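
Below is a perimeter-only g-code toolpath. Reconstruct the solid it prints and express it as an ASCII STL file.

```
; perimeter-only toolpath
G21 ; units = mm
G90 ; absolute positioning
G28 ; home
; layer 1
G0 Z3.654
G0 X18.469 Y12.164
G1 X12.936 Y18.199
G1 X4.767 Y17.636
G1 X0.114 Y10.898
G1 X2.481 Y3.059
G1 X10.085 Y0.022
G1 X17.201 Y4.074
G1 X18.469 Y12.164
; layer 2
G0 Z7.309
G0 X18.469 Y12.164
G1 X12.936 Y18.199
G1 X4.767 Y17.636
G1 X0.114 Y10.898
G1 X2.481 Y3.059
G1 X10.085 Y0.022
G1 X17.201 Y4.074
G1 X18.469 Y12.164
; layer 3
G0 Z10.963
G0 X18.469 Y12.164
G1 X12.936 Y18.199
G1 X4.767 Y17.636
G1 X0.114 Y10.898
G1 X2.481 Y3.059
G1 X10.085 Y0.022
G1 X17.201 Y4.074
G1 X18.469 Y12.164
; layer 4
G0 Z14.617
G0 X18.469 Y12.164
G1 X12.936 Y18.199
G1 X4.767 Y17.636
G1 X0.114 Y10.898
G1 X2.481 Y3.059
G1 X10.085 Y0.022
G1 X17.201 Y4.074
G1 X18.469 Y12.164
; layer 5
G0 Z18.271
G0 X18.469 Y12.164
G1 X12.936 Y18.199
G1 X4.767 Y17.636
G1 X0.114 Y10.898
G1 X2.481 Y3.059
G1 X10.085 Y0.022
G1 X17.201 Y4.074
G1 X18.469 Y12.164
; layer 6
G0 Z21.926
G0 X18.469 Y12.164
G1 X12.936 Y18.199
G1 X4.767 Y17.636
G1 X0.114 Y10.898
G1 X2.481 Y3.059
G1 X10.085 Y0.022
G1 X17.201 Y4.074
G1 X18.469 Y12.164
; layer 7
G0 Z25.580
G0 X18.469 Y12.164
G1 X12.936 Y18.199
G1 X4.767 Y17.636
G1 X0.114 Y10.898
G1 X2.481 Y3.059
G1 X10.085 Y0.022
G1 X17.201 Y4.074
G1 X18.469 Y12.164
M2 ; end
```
solid part
  facet normal 0.0000 0.0000 -1.0000
    outer loop
      vertex 4.767 17.636 0.000
      vertex 12.936 18.199 0.000
      vertex 18.469 12.164 0.000
    endloop
  endfacet
  facet normal 0.0000 0.0000 -1.0000
    outer loop
      vertex 0.114 10.898 0.000
      vertex 4.767 17.636 0.000
      vertex 18.469 12.164 0.000
    endloop
  endfacet
  facet normal 0.0000 0.0000 -1.0000
    outer loop
      vertex 2.481 3.059 0.000
      vertex 0.114 10.898 0.000
      vertex 18.469 12.164 0.000
    endloop
  endfacet
  facet normal 0.0000 0.0000 -1.0000
    outer loop
      vertex 10.085 0.022 0.000
      vertex 2.481 3.059 0.000
      vertex 18.469 12.164 0.000
    endloop
  endfacet
  facet normal 0.0000 0.0000 -1.0000
    outer loop
      vertex 17.201 4.074 0.000
      vertex 10.085 0.022 0.000
      vertex 18.469 12.164 0.000
    endloop
  endfacet
  facet normal 0.0000 0.0000 1.0000
    outer loop
      vertex 18.469 12.164 25.580
      vertex 12.936 18.199 25.580
      vertex 4.767 17.636 25.580
    endloop
  endfacet
  facet normal 0.0000 0.0000 1.0000
    outer loop
      vertex 18.469 12.164 25.580
      vertex 4.767 17.636 25.580
      vertex 0.114 10.898 25.580
    endloop
  endfacet
  facet normal 0.0000 0.0000 1.0000
    outer loop
      vertex 18.469 12.164 25.580
      vertex 0.114 10.898 25.580
      vertex 2.481 3.059 25.580
    endloop
  endfacet
  facet normal 0.0000 0.0000 1.0000
    outer loop
      vertex 18.469 12.164 25.580
      vertex 2.481 3.059 25.580
      vertex 10.085 0.022 25.580
    endloop
  endfacet
  facet normal 0.0000 0.0000 1.0000
    outer loop
      vertex 18.469 12.164 25.580
      vertex 10.085 0.022 25.580
      vertex 17.201 4.074 25.580
    endloop
  endfacet
  facet normal 0.7371 0.6758 0.0000
    outer loop
      vertex 18.469 12.164 0.000
      vertex 12.936 18.199 0.000
      vertex 12.936 18.199 25.580
    endloop
  endfacet
  facet normal 0.7371 0.6758 0.0000
    outer loop
      vertex 18.469 12.164 0.000
      vertex 12.936 18.199 25.580
      vertex 18.469 12.164 25.580
    endloop
  endfacet
  facet normal -0.0688 0.9976 0.0000
    outer loop
      vertex 12.936 18.199 0.000
      vertex 4.767 17.636 0.000
      vertex 4.767 17.636 25.580
    endloop
  endfacet
  facet normal -0.0688 0.9976 0.0000
    outer loop
      vertex 12.936 18.199 0.000
      vertex 4.767 17.636 25.580
      vertex 12.936 18.199 25.580
    endloop
  endfacet
  facet normal -0.8229 0.5682 0.0000
    outer loop
      vertex 4.767 17.636 0.000
      vertex 0.114 10.898 0.000
      vertex 0.114 10.898 25.580
    endloop
  endfacet
  facet normal -0.8229 0.5682 0.0000
    outer loop
      vertex 4.767 17.636 0.000
      vertex 0.114 10.898 25.580
      vertex 4.767 17.636 25.580
    endloop
  endfacet
  facet normal -0.9573 -0.2891 0.0000
    outer loop
      vertex 0.114 10.898 0.000
      vertex 2.481 3.059 0.000
      vertex 2.481 3.059 25.580
    endloop
  endfacet
  facet normal -0.9573 -0.2891 0.0000
    outer loop
      vertex 0.114 10.898 0.000
      vertex 2.481 3.059 25.580
      vertex 0.114 10.898 25.580
    endloop
  endfacet
  facet normal -0.3709 -0.9287 0.0000
    outer loop
      vertex 2.481 3.059 0.000
      vertex 10.085 0.022 0.000
      vertex 10.085 0.022 25.580
    endloop
  endfacet
  facet normal -0.3709 -0.9287 0.0000
    outer loop
      vertex 2.481 3.059 0.000
      vertex 10.085 0.022 25.580
      vertex 2.481 3.059 25.580
    endloop
  endfacet
  facet normal 0.4948 -0.8690 0.0000
    outer loop
      vertex 10.085 0.022 0.000
      vertex 17.201 4.074 0.000
      vertex 17.201 4.074 25.580
    endloop
  endfacet
  facet normal 0.4948 -0.8690 0.0000
    outer loop
      vertex 10.085 0.022 0.000
      vertex 17.201 4.074 25.580
      vertex 10.085 0.022 25.580
    endloop
  endfacet
  facet normal 0.9879 -0.1548 0.0000
    outer loop
      vertex 17.201 4.074 0.000
      vertex 18.469 12.164 0.000
      vertex 18.469 12.164 25.580
    endloop
  endfacet
  facet normal 0.9879 -0.1548 0.0000
    outer loop
      vertex 17.201 4.074 0.000
      vertex 18.469 12.164 25.580
      vertex 17.201 4.074 25.580
    endloop
  endfacet
endsolid part

The G0 Z moves step by Δz≈3.654 mm. Every layer's G1 loop is the same polygon, so the solid is a straight extrusion of it from z=0 to z≈25.6. Closing with flat bottom and top caps and triangulating gives 24 facets — a regular 7-sided prism (a cylinder approximated with 7 flat sides), circumscribed radius ≈ 9.44 mm, height ≈ 25.6 mm.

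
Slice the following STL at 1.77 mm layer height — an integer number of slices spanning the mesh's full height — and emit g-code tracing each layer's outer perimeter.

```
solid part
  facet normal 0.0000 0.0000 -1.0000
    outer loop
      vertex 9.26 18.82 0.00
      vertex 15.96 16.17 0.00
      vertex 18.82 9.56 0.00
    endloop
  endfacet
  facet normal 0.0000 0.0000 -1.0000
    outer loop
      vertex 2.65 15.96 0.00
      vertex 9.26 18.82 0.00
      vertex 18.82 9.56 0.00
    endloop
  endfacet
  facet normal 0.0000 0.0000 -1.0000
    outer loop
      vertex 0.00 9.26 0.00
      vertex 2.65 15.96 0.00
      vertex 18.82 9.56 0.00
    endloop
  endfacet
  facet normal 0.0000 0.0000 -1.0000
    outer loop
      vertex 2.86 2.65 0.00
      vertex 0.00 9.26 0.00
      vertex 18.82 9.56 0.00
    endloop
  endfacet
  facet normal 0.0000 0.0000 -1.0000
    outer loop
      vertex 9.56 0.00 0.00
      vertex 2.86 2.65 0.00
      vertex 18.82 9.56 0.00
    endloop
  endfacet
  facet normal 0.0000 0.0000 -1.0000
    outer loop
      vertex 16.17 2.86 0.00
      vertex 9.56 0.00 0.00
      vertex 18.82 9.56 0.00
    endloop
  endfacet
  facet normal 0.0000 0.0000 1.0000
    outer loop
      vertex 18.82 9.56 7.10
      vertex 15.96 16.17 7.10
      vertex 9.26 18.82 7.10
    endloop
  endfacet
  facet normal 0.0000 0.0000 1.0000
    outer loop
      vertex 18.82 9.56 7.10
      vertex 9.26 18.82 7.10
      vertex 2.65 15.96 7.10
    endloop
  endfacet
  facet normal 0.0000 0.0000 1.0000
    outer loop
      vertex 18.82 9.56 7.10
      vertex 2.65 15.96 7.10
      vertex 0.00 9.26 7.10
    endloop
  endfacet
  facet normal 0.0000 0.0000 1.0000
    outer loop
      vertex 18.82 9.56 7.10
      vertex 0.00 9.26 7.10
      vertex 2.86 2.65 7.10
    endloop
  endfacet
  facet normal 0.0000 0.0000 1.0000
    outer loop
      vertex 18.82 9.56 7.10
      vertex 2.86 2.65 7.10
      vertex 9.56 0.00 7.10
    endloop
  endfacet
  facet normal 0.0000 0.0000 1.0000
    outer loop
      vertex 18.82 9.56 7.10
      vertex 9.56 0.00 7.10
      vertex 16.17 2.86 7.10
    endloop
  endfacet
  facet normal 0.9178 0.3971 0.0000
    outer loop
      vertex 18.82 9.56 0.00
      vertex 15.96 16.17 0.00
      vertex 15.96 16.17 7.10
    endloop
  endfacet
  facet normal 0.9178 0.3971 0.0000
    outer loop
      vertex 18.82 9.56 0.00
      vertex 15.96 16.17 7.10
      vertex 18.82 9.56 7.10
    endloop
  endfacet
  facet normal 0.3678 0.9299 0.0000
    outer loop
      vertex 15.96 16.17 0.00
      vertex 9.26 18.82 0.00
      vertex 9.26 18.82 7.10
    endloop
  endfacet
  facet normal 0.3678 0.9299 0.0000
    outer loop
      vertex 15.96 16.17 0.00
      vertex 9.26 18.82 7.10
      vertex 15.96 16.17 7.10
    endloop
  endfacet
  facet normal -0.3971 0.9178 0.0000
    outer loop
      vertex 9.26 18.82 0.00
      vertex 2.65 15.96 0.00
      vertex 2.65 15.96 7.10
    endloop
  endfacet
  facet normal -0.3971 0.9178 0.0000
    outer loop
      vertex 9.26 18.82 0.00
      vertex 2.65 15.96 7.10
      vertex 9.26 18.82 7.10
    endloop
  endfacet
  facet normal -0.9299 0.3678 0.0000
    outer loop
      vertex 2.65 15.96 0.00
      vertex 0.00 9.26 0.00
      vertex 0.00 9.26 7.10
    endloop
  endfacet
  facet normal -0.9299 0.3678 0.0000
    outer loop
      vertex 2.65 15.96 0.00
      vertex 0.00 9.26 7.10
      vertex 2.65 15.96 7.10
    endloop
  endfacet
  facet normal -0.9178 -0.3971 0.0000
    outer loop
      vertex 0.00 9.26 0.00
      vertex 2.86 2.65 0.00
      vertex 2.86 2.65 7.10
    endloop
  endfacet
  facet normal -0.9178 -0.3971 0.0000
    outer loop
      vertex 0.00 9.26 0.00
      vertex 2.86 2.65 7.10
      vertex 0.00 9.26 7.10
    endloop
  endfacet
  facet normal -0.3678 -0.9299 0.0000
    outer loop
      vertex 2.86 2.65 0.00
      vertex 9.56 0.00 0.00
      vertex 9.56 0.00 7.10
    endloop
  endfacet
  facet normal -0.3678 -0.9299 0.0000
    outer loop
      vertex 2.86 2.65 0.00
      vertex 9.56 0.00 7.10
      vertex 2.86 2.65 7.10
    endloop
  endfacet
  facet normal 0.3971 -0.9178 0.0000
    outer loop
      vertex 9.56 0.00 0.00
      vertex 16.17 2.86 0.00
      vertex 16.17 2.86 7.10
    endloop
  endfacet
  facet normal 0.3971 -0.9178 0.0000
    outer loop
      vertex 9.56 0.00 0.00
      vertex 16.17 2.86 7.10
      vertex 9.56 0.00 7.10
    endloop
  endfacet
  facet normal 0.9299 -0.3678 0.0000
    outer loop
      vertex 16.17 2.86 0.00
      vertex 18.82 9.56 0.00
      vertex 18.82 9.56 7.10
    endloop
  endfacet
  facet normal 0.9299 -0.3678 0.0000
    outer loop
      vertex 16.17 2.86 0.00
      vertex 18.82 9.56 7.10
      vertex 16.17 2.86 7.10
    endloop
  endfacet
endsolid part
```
; perimeter-only toolpath
G21 ; units = mm
G90 ; absolute positioning
G28 ; home
; layer 1
G0 Z1.77
G0 X18.82 Y9.56
G1 X15.96 Y16.17
G1 X9.26 Y18.82
G1 X2.65 Y15.96
G1 X0.00 Y9.26
G1 X2.86 Y2.65
G1 X9.56 Y0.00
G1 X16.17 Y2.86
G1 X18.82 Y9.56
; layer 2
G0 Z3.55
G0 X18.82 Y9.56
G1 X15.96 Y16.17
G1 X9.26 Y18.82
G1 X2.65 Y15.96
G1 X0.00 Y9.26
G1 X2.86 Y2.65
G1 X9.56 Y0.00
G1 X16.17 Y2.86
G1 X18.82 Y9.56
; layer 3
G0 Z5.32
G0 X18.82 Y9.56
G1 X15.96 Y16.17
G1 X9.26 Y18.82
G1 X2.65 Y15.96
G1 X0.00 Y9.26
G1 X2.86 Y2.65
G1 X9.56 Y0.00
G1 X16.17 Y2.86
G1 X18.82 Y9.56
; layer 4
G0 Z7.10
G0 X18.82 Y9.56
G1 X15.96 Y16.17
G1 X9.26 Y18.82
G1 X2.65 Y15.96
G1 X0.00 Y9.26
G1 X2.86 Y2.65
G1 X9.56 Y0.00
G1 X16.17 Y2.86
G1 X18.82 Y9.56
M2 ; end

The solid is a regular 8-sided prism (a cylinder approximated with 8 flat sides), circumscribed radius ≈ 9.41 mm, height ≈ 7.1 mm. Slicing at Δz = 1.77 mm — 4 equal slices spanning the solid's height, so layer i sits at z = i·h/4 — gives 4 non-empty perimeters. Each is a 8-segment closed polygon; G0 lifts to the layer z and rapids to the start vertex, then G1 traces the edges.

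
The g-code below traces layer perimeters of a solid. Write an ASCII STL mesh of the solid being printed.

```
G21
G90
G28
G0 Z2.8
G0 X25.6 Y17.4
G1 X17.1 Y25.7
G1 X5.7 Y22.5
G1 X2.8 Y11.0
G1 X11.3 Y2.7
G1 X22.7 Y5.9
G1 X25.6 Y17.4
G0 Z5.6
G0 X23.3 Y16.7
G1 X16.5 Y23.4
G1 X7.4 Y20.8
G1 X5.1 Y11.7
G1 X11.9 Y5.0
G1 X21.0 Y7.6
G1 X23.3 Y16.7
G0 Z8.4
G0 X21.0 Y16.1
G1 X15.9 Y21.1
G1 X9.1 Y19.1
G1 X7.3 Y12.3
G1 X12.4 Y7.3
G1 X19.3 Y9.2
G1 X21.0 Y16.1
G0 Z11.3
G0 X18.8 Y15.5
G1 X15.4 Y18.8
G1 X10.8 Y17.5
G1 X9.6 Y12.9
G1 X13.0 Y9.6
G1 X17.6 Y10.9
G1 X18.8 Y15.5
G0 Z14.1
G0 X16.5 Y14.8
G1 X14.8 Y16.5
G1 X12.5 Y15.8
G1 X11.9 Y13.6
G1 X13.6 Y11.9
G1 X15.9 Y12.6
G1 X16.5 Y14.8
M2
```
solid part
  facet normal 0.0000 0.0000 -1.0000
    outer loop
      vertex 4.0 24.1 0.0
      vertex 17.7 28.0 0.0
      vertex 27.9 18.0 0.0
    endloop
  endfacet
  facet normal 0.0000 0.0000 -1.0000
    outer loop
      vertex 0.5 10.4 0.0
      vertex 4.0 24.1 0.0
      vertex 27.9 18.0 0.0
    endloop
  endfacet
  facet normal 0.0000 0.0000 -1.0000
    outer loop
      vertex 10.7 0.4 0.0
      vertex 0.5 10.4 0.0
      vertex 27.9 18.0 0.0
    endloop
  endfacet
  facet normal 0.0000 0.0000 -1.0000
    outer loop
      vertex 24.4 4.3 0.0
      vertex 10.7 0.4 0.0
      vertex 27.9 18.0 0.0
    endloop
  endfacet
  facet normal 0.5660 0.5773 0.5886
    outer loop
      vertex 27.9 18.0 0.0
      vertex 17.7 28.0 0.0
      vertex 14.2 14.2 16.9
    endloop
  endfacet
  facet normal -0.2213 0.7773 0.5889
    outer loop
      vertex 17.7 28.0 0.0
      vertex 4.0 24.1 0.0
      vertex 14.2 14.2 16.9
    endloop
  endfacet
  facet normal -0.7826 0.1999 0.5895
    outer loop
      vertex 4.0 24.1 0.0
      vertex 0.5 10.4 0.0
      vertex 14.2 14.2 16.9
    endloop
  endfacet
  facet normal -0.5660 -0.5773 0.5886
    outer loop
      vertex 0.5 10.4 0.0
      vertex 10.7 0.4 0.0
      vertex 14.2 14.2 16.9
    endloop
  endfacet
  facet normal 0.2213 -0.7773 0.5889
    outer loop
      vertex 10.7 0.4 0.0
      vertex 24.4 4.3 0.0
      vertex 14.2 14.2 16.9
    endloop
  endfacet
  facet normal 0.7826 -0.1999 0.5895
    outer loop
      vertex 24.4 4.3 0.0
      vertex 27.9 18.0 0.0
      vertex 14.2 14.2 16.9
    endloop
  endfacet
endsolid part

The G0 Z moves step by Δz≈2.8 mm. The G1 loops shrink linearly with z, so the solid tapers from its base footprint up to z≈16.9. Closing with a flat bottom cap and the tapered top and triangulating gives 10 facets — a regular 6-sided pyramid, base circumscribed radius ≈ 14.2 mm, apex at z ≈ 16.9 mm.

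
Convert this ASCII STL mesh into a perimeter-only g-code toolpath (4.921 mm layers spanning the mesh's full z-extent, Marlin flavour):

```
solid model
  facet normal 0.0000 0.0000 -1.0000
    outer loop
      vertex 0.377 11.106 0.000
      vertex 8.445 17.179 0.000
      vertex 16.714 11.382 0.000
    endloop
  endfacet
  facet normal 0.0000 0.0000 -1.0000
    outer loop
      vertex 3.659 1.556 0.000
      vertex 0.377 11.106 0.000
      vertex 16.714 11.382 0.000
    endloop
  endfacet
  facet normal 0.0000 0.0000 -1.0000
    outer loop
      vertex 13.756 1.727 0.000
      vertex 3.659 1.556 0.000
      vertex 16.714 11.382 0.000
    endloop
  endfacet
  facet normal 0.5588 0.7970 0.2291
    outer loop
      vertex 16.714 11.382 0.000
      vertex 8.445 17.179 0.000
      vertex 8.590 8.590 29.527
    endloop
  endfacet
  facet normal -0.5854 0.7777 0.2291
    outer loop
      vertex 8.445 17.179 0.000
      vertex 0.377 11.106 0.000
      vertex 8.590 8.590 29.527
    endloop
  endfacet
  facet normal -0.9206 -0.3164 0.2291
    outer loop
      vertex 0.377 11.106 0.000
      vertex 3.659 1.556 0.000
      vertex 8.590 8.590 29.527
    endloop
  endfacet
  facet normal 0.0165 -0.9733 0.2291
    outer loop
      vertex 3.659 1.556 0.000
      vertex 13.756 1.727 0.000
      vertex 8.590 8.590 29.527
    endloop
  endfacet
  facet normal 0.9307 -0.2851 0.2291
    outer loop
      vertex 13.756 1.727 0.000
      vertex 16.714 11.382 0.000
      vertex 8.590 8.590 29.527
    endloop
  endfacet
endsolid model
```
; perimeter-only toolpath
G21 ; units = mm
G90 ; absolute positioning
G28 ; home
; layer 1
G0 Z4.921
G0 X15.360 Y10.917
G1 X8.469 Y15.747
G1 X1.746 Y10.687
G1 X4.481 Y2.728
G1 X12.895 Y2.871
G1 X15.360 Y10.917
; layer 2
G0 Z9.842
G0 X14.006 Y10.451
G1 X8.493 Y14.316
G1 X3.115 Y10.267
G1 X5.303 Y3.901
G1 X12.034 Y4.015
G1 X14.006 Y10.451
; layer 3
G0 Z14.764
G0 X12.652 Y9.986
G1 X8.518 Y12.884
G1 X4.484 Y9.848
G1 X6.124 Y5.073
G1 X11.173 Y5.159
G1 X12.652 Y9.986
; layer 4
G0 Z19.685
G0 X11.298 Y9.521
G1 X8.542 Y11.453
G1 X5.852 Y9.429
G1 X6.946 Y6.245
G1 X10.312 Y6.302
G1 X11.298 Y9.521
; layer 5
G0 Z24.606
G0 X9.944 Y9.055
G1 X8.566 Y10.021
G1 X7.221 Y9.009
G1 X7.768 Y7.418
G1 X9.451 Y7.446
G1 X9.944 Y9.055
M2 ; end

The solid is a regular 5-sided pyramid, base circumscribed radius ≈ 8.59 mm, apex at z ≈ 29.5 mm. Slicing at Δz = 4.921 mm — 6 equal slices spanning the solid's height, so layer i sits at z = i·h/6 — gives 5 non-empty perimeters. Each is a 5-segment closed polygon; G0 lifts to the layer z and rapids to the start vertex, then G1 traces the edges. The cross-section shrinks linearly with z (the slice at the apex is degenerate and omitted).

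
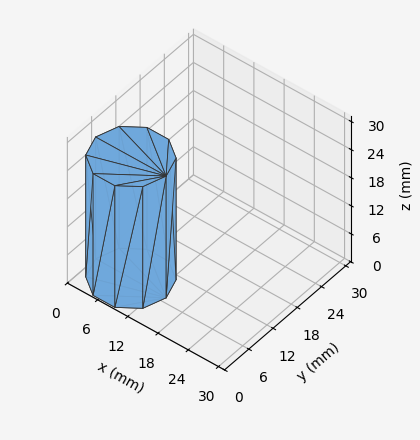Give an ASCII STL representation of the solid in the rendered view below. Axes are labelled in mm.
Reading the render: the shape is a regular 10-sided prism (a cylinder approximated with 10 flat sides), circumscribed radius ≈ 7 mm, height ≈ 26 mm (dimensions read to the nearest mm from the axis ticks). For the STL, each face is triangulated and given an outward normal.

solid part
  facet normal 0.0000 0.0000 -1.0000
    outer loop
      vertex 9.163 13.657 0.000
      vertex 12.663 11.114 0.000
      vertex 14.000 7.000 0.000
    endloop
  endfacet
  facet normal 0.0000 0.0000 -1.0000
    outer loop
      vertex 4.837 13.657 0.000
      vertex 9.163 13.657 0.000
      vertex 14.000 7.000 0.000
    endloop
  endfacet
  facet normal 0.0000 0.0000 -1.0000
    outer loop
      vertex 1.337 11.114 0.000
      vertex 4.837 13.657 0.000
      vertex 14.000 7.000 0.000
    endloop
  endfacet
  facet normal 0.0000 0.0000 -1.0000
    outer loop
      vertex 0.000 7.000 0.000
      vertex 1.337 11.114 0.000
      vertex 14.000 7.000 0.000
    endloop
  endfacet
  facet normal 0.0000 0.0000 -1.0000
    outer loop
      vertex 1.337 2.886 0.000
      vertex 0.000 7.000 0.000
      vertex 14.000 7.000 0.000
    endloop
  endfacet
  facet normal 0.0000 0.0000 -1.0000
    outer loop
      vertex 4.837 0.343 0.000
      vertex 1.337 2.886 0.000
      vertex 14.000 7.000 0.000
    endloop
  endfacet
  facet normal 0.0000 0.0000 -1.0000
    outer loop
      vertex 9.163 0.343 0.000
      vertex 4.837 0.343 0.000
      vertex 14.000 7.000 0.000
    endloop
  endfacet
  facet normal 0.0000 0.0000 -1.0000
    outer loop
      vertex 12.663 2.886 0.000
      vertex 9.163 0.343 0.000
      vertex 14.000 7.000 0.000
    endloop
  endfacet
  facet normal 0.0000 0.0000 1.0000
    outer loop
      vertex 14.000 7.000 26.000
      vertex 12.663 11.114 26.000
      vertex 9.163 13.657 26.000
    endloop
  endfacet
  facet normal 0.0000 0.0000 1.0000
    outer loop
      vertex 14.000 7.000 26.000
      vertex 9.163 13.657 26.000
      vertex 4.837 13.657 26.000
    endloop
  endfacet
  facet normal 0.0000 0.0000 1.0000
    outer loop
      vertex 14.000 7.000 26.000
      vertex 4.837 13.657 26.000
      vertex 1.337 11.114 26.000
    endloop
  endfacet
  facet normal 0.0000 0.0000 1.0000
    outer loop
      vertex 14.000 7.000 26.000
      vertex 1.337 11.114 26.000
      vertex 0.000 7.000 26.000
    endloop
  endfacet
  facet normal 0.0000 0.0000 1.0000
    outer loop
      vertex 14.000 7.000 26.000
      vertex 0.000 7.000 26.000
      vertex 1.337 2.886 26.000
    endloop
  endfacet
  facet normal 0.0000 0.0000 1.0000
    outer loop
      vertex 14.000 7.000 26.000
      vertex 1.337 2.886 26.000
      vertex 4.837 0.343 26.000
    endloop
  endfacet
  facet normal 0.0000 0.0000 1.0000
    outer loop
      vertex 14.000 7.000 26.000
      vertex 4.837 0.343 26.000
      vertex 9.163 0.343 26.000
    endloop
  endfacet
  facet normal 0.0000 0.0000 1.0000
    outer loop
      vertex 14.000 7.000 26.000
      vertex 9.163 0.343 26.000
      vertex 12.663 2.886 26.000
    endloop
  endfacet
  facet normal 0.9510 0.3091 0.0000
    outer loop
      vertex 14.000 7.000 0.000
      vertex 12.663 11.114 0.000
      vertex 12.663 11.114 26.000
    endloop
  endfacet
  facet normal 0.9510 0.3091 0.0000
    outer loop
      vertex 14.000 7.000 0.000
      vertex 12.663 11.114 26.000
      vertex 14.000 7.000 26.000
    endloop
  endfacet
  facet normal 0.5878 0.8090 0.0000
    outer loop
      vertex 12.663 11.114 0.000
      vertex 9.163 13.657 0.000
      vertex 9.163 13.657 26.000
    endloop
  endfacet
  facet normal 0.5878 0.8090 0.0000
    outer loop
      vertex 12.663 11.114 0.000
      vertex 9.163 13.657 26.000
      vertex 12.663 11.114 26.000
    endloop
  endfacet
  facet normal 0.0000 1.0000 0.0000
    outer loop
      vertex 9.163 13.657 0.000
      vertex 4.837 13.657 0.000
      vertex 4.837 13.657 26.000
    endloop
  endfacet
  facet normal 0.0000 1.0000 0.0000
    outer loop
      vertex 9.163 13.657 0.000
      vertex 4.837 13.657 26.000
      vertex 9.163 13.657 26.000
    endloop
  endfacet
  facet normal -0.5878 0.8090 0.0000
    outer loop
      vertex 4.837 13.657 0.000
      vertex 1.337 11.114 0.000
      vertex 1.337 11.114 26.000
    endloop
  endfacet
  facet normal -0.5878 0.8090 0.0000
    outer loop
      vertex 4.837 13.657 0.000
      vertex 1.337 11.114 26.000
      vertex 4.837 13.657 26.000
    endloop
  endfacet
  facet normal -0.9510 0.3091 0.0000
    outer loop
      vertex 1.337 11.114 0.000
      vertex 0.000 7.000 0.000
      vertex 0.000 7.000 26.000
    endloop
  endfacet
  facet normal -0.9510 0.3091 0.0000
    outer loop
      vertex 1.337 11.114 0.000
      vertex 0.000 7.000 26.000
      vertex 1.337 11.114 26.000
    endloop
  endfacet
  facet normal -0.9510 -0.3091 0.0000
    outer loop
      vertex 0.000 7.000 0.000
      vertex 1.337 2.886 0.000
      vertex 1.337 2.886 26.000
    endloop
  endfacet
  facet normal -0.9510 -0.3091 0.0000
    outer loop
      vertex 0.000 7.000 0.000
      vertex 1.337 2.886 26.000
      vertex 0.000 7.000 26.000
    endloop
  endfacet
  facet normal -0.5878 -0.8090 0.0000
    outer loop
      vertex 1.337 2.886 0.000
      vertex 4.837 0.343 0.000
      vertex 4.837 0.343 26.000
    endloop
  endfacet
  facet normal -0.5878 -0.8090 0.0000
    outer loop
      vertex 1.337 2.886 0.000
      vertex 4.837 0.343 26.000
      vertex 1.337 2.886 26.000
    endloop
  endfacet
  facet normal 0.0000 -1.0000 0.0000
    outer loop
      vertex 4.837 0.343 0.000
      vertex 9.163 0.343 0.000
      vertex 9.163 0.343 26.000
    endloop
  endfacet
  facet normal 0.0000 -1.0000 0.0000
    outer loop
      vertex 4.837 0.343 0.000
      vertex 9.163 0.343 26.000
      vertex 4.837 0.343 26.000
    endloop
  endfacet
  facet normal 0.5878 -0.8090 0.0000
    outer loop
      vertex 9.163 0.343 0.000
      vertex 12.663 2.886 0.000
      vertex 12.663 2.886 26.000
    endloop
  endfacet
  facet normal 0.5878 -0.8090 0.0000
    outer loop
      vertex 9.163 0.343 0.000
      vertex 12.663 2.886 26.000
      vertex 9.163 0.343 26.000
    endloop
  endfacet
  facet normal 0.9510 -0.3091 0.0000
    outer loop
      vertex 12.663 2.886 0.000
      vertex 14.000 7.000 0.000
      vertex 14.000 7.000 26.000
    endloop
  endfacet
  facet normal 0.9510 -0.3091 0.0000
    outer loop
      vertex 12.663 2.886 0.000
      vertex 14.000 7.000 26.000
      vertex 12.663 2.886 26.000
    endloop
  endfacet
endsolid part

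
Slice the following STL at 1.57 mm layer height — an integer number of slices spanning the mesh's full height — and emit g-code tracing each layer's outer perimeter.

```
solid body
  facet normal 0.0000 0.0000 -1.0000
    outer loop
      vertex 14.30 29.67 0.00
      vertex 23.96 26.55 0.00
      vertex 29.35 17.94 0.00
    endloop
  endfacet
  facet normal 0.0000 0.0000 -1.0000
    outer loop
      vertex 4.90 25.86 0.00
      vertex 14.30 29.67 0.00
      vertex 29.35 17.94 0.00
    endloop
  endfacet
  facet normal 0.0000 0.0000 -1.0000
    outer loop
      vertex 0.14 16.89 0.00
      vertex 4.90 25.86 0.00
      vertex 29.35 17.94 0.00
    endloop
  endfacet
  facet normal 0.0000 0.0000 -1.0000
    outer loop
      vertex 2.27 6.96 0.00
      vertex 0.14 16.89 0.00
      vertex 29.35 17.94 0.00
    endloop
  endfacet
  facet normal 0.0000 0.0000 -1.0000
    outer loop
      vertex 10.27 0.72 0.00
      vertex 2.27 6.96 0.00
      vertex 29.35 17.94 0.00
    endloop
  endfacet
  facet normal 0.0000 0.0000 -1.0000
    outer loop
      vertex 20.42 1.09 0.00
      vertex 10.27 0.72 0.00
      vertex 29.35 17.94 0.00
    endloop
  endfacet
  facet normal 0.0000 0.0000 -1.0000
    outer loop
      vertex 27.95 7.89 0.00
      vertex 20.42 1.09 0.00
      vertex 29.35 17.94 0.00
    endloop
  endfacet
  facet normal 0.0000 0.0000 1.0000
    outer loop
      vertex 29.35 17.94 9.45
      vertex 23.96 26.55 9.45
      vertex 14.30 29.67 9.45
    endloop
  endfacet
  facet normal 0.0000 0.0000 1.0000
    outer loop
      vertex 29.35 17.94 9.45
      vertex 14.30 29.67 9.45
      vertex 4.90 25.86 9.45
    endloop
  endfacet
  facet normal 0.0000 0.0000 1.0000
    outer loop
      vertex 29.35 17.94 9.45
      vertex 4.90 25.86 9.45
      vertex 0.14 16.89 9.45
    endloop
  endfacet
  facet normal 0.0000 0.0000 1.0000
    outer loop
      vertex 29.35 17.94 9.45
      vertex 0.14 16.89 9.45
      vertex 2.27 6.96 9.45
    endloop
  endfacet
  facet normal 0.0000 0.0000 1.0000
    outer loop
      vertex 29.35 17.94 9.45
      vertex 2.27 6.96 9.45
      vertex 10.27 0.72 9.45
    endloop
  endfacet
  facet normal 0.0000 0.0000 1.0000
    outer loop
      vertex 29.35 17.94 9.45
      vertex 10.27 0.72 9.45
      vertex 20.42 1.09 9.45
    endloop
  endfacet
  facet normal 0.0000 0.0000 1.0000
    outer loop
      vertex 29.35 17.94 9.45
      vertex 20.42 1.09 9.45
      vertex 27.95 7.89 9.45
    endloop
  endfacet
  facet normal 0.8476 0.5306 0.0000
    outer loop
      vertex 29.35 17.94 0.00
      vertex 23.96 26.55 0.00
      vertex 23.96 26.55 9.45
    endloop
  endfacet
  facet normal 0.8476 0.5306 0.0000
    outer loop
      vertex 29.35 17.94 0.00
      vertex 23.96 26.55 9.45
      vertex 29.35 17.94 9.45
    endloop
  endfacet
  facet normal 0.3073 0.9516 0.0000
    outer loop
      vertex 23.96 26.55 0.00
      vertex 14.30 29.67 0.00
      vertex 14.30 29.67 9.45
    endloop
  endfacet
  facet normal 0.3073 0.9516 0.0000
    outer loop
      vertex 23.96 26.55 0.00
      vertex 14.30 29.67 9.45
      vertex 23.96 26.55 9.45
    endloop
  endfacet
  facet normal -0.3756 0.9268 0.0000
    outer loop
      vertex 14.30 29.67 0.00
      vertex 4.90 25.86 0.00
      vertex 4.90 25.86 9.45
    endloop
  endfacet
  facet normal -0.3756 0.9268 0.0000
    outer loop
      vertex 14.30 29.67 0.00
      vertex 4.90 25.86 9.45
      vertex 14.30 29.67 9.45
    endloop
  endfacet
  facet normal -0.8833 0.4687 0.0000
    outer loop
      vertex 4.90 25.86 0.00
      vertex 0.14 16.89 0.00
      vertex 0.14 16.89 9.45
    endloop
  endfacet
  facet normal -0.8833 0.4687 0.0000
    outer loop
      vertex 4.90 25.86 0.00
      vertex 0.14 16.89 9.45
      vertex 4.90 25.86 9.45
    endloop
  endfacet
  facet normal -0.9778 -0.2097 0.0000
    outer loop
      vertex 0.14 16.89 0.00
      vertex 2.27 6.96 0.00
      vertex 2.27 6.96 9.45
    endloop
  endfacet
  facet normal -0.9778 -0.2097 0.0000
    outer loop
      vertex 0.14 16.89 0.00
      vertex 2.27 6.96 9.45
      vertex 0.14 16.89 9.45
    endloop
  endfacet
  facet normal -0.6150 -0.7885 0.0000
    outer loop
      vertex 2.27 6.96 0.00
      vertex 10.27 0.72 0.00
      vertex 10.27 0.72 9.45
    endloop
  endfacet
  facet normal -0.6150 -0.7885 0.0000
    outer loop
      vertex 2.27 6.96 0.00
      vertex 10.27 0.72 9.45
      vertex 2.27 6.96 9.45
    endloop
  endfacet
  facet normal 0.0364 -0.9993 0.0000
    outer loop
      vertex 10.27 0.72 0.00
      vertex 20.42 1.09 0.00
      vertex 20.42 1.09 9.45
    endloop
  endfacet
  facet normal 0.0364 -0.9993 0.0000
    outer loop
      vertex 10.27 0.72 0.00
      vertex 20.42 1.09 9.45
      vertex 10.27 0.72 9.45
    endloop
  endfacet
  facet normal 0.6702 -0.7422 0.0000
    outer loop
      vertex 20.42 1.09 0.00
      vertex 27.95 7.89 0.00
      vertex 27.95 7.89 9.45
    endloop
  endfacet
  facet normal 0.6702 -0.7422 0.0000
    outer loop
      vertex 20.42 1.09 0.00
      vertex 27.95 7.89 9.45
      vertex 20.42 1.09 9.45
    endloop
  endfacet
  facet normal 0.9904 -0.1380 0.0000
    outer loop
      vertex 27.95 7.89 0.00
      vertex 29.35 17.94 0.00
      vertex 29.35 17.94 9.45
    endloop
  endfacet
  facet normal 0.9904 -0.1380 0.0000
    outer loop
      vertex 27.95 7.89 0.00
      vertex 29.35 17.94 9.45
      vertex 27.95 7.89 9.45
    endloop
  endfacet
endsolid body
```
; perimeter-only toolpath
G21 ; units = mm
G90 ; absolute positioning
G28 ; home
; layer 1
G0 Z1.57
G0 X29.35 Y17.94
G1 X23.96 Y26.55
G1 X14.30 Y29.67
G1 X4.90 Y25.86
G1 X0.14 Y16.89
G1 X2.27 Y6.96
G1 X10.27 Y0.72
G1 X20.42 Y1.09
G1 X27.95 Y7.89
G1 X29.35 Y17.94
; layer 2
G0 Z3.15
G0 X29.35 Y17.94
G1 X23.96 Y26.55
G1 X14.30 Y29.67
G1 X4.90 Y25.86
G1 X0.14 Y16.89
G1 X2.27 Y6.96
G1 X10.27 Y0.72
G1 X20.42 Y1.09
G1 X27.95 Y7.89
G1 X29.35 Y17.94
; layer 3
G0 Z4.72
G0 X29.35 Y17.94
G1 X23.96 Y26.55
G1 X14.30 Y29.67
G1 X4.90 Y25.86
G1 X0.14 Y16.89
G1 X2.27 Y6.96
G1 X10.27 Y0.72
G1 X20.42 Y1.09
G1 X27.95 Y7.89
G1 X29.35 Y17.94
; layer 4
G0 Z6.30
G0 X29.35 Y17.94
G1 X23.96 Y26.55
G1 X14.30 Y29.67
G1 X4.90 Y25.86
G1 X0.14 Y16.89
G1 X2.27 Y6.96
G1 X10.27 Y0.72
G1 X20.42 Y1.09
G1 X27.95 Y7.89
G1 X29.35 Y17.94
; layer 5
G0 Z7.88
G0 X29.35 Y17.94
G1 X23.96 Y26.55
G1 X14.30 Y29.67
G1 X4.90 Y25.86
G1 X0.14 Y16.89
G1 X2.27 Y6.96
G1 X10.27 Y0.72
G1 X20.42 Y1.09
G1 X27.95 Y7.89
G1 X29.35 Y17.94
; layer 6
G0 Z9.45
G0 X29.35 Y17.94
G1 X23.96 Y26.55
G1 X14.30 Y29.67
G1 X4.90 Y25.86
G1 X0.14 Y16.89
G1 X2.27 Y6.96
G1 X10.27 Y0.72
G1 X20.42 Y1.09
G1 X27.95 Y7.89
G1 X29.35 Y17.94
M2 ; end

The solid is a regular 9-sided prism (a cylinder approximated with 9 flat sides), circumscribed radius ≈ 14.8 mm, height ≈ 9.45 mm. Slicing at Δz = 1.57 mm — 6 equal slices spanning the solid's height, so layer i sits at z = i·h/6 — gives 6 non-empty perimeters. Each is a 9-segment closed polygon; G0 lifts to the layer z and rapids to the start vertex, then G1 traces the edges.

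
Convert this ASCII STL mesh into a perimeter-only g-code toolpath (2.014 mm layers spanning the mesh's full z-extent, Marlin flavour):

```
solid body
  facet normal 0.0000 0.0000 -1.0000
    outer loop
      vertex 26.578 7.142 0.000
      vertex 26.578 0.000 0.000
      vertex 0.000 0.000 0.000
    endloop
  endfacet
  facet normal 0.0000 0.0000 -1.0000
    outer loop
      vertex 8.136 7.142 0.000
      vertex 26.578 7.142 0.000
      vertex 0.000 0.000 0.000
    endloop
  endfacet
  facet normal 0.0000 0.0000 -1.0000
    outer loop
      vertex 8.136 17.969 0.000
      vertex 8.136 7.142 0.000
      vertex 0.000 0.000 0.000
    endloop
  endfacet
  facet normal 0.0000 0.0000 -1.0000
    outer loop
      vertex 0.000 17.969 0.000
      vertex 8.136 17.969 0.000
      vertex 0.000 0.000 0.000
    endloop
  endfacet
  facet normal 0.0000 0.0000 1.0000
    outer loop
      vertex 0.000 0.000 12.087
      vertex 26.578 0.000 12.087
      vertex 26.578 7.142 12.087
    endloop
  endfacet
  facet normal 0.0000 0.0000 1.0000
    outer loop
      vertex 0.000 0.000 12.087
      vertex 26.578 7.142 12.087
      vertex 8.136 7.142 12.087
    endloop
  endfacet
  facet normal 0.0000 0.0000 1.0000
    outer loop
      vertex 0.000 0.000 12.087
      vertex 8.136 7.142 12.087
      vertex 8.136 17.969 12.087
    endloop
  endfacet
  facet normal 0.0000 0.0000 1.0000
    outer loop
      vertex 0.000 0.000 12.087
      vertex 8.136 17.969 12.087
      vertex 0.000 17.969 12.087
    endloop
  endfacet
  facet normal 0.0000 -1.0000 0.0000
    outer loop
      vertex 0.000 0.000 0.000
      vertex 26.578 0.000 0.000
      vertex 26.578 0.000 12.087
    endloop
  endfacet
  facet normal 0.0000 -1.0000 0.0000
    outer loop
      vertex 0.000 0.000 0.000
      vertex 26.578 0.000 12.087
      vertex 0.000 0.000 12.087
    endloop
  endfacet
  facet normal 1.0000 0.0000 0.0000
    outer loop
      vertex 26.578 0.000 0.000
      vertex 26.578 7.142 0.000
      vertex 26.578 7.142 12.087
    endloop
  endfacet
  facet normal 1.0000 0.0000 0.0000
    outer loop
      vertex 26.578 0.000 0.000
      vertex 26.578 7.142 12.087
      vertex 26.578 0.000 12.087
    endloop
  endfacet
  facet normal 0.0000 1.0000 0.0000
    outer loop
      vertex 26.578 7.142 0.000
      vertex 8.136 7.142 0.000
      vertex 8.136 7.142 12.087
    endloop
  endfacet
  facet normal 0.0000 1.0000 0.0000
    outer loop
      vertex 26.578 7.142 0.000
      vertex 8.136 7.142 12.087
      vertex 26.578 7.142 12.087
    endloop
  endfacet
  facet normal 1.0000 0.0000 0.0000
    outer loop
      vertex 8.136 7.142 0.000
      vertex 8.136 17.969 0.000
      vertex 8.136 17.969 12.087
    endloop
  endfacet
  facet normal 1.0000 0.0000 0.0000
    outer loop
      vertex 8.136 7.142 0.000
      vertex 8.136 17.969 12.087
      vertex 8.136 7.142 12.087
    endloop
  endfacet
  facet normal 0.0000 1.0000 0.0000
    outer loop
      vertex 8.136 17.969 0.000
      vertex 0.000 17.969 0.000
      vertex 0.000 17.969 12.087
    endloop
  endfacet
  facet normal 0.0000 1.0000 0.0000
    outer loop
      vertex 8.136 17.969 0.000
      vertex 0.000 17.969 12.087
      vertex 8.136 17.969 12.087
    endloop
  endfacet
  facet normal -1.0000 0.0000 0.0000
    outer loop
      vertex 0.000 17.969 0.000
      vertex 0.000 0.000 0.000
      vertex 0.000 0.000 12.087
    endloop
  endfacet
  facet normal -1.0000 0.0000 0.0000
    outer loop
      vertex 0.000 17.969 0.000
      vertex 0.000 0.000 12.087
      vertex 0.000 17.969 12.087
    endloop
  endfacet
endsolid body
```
; perimeter-only toolpath
G21 ; units = mm
G90 ; absolute positioning
G28 ; home
; layer 1
G0 Z2.014
G0 X0.000 Y0.000
G1 X26.578 Y0.000
G1 X26.578 Y7.142
G1 X8.136 Y7.142
G1 X8.136 Y17.969
G1 X0.000 Y17.969
G1 X0.000 Y0.000
; layer 2
G0 Z4.029
G0 X0.000 Y0.000
G1 X26.578 Y0.000
G1 X26.578 Y7.142
G1 X8.136 Y7.142
G1 X8.136 Y17.969
G1 X0.000 Y17.969
G1 X0.000 Y0.000
; layer 3
G0 Z6.043
G0 X0.000 Y0.000
G1 X26.578 Y0.000
G1 X26.578 Y7.142
G1 X8.136 Y7.142
G1 X8.136 Y17.969
G1 X0.000 Y17.969
G1 X0.000 Y0.000
; layer 4
G0 Z8.058
G0 X0.000 Y0.000
G1 X26.578 Y0.000
G1 X26.578 Y7.142
G1 X8.136 Y7.142
G1 X8.136 Y17.969
G1 X0.000 Y17.969
G1 X0.000 Y0.000
; layer 5
G0 Z10.072
G0 X0.000 Y0.000
G1 X26.578 Y0.000
G1 X26.578 Y7.142
G1 X8.136 Y7.142
G1 X8.136 Y17.969
G1 X0.000 Y17.969
G1 X0.000 Y0.000
; layer 6
G0 Z12.087
G0 X0.000 Y0.000
G1 X26.578 Y0.000
G1 X26.578 Y7.142
G1 X8.136 Y7.142
G1 X8.136 Y17.969
G1 X0.000 Y17.969
G1 X0.000 Y0.000
M2 ; end

The solid is an L-shaped prism: outer 26.6 × 18 mm, arm thicknesses ≈ 7.14 mm (horizontal) and 8.14 mm (vertical), extruded 12.1 mm in z. Slicing at Δz = 2.014 mm — 6 equal slices spanning the solid's height, so layer i sits at z = i·h/6 — gives 6 non-empty perimeters. Each is a 6-segment closed polygon; G0 lifts to the layer z and rapids to the start vertex, then G1 traces the edges.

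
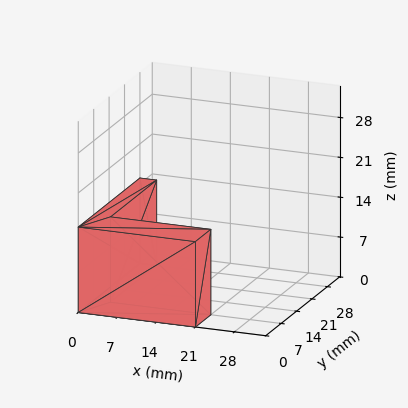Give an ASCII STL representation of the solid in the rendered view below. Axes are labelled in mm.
Reading the render: the shape is an L-shaped prism: outer 21 × 28 mm, arm thicknesses ≈ 7 mm (horizontal) and 3 mm (vertical), extruded 15 mm in z (dimensions read to the nearest mm from the axis ticks). For the STL, each face is triangulated and given an outward normal.

solid part
  facet normal 0.0000 0.0000 -1.0000
    outer loop
      vertex 21.00 7.00 0.00
      vertex 21.00 0.00 0.00
      vertex 0.00 0.00 0.00
    endloop
  endfacet
  facet normal 0.0000 0.0000 -1.0000
    outer loop
      vertex 3.00 7.00 0.00
      vertex 21.00 7.00 0.00
      vertex 0.00 0.00 0.00
    endloop
  endfacet
  facet normal 0.0000 0.0000 -1.0000
    outer loop
      vertex 3.00 28.00 0.00
      vertex 3.00 7.00 0.00
      vertex 0.00 0.00 0.00
    endloop
  endfacet
  facet normal 0.0000 0.0000 -1.0000
    outer loop
      vertex 0.00 28.00 0.00
      vertex 3.00 28.00 0.00
      vertex 0.00 0.00 0.00
    endloop
  endfacet
  facet normal 0.0000 0.0000 1.0000
    outer loop
      vertex 0.00 0.00 15.00
      vertex 21.00 0.00 15.00
      vertex 21.00 7.00 15.00
    endloop
  endfacet
  facet normal 0.0000 0.0000 1.0000
    outer loop
      vertex 0.00 0.00 15.00
      vertex 21.00 7.00 15.00
      vertex 3.00 7.00 15.00
    endloop
  endfacet
  facet normal 0.0000 0.0000 1.0000
    outer loop
      vertex 0.00 0.00 15.00
      vertex 3.00 7.00 15.00
      vertex 3.00 28.00 15.00
    endloop
  endfacet
  facet normal 0.0000 0.0000 1.0000
    outer loop
      vertex 0.00 0.00 15.00
      vertex 3.00 28.00 15.00
      vertex 0.00 28.00 15.00
    endloop
  endfacet
  facet normal 0.0000 -1.0000 0.0000
    outer loop
      vertex 0.00 0.00 0.00
      vertex 21.00 0.00 0.00
      vertex 21.00 0.00 15.00
    endloop
  endfacet
  facet normal 0.0000 -1.0000 0.0000
    outer loop
      vertex 0.00 0.00 0.00
      vertex 21.00 0.00 15.00
      vertex 0.00 0.00 15.00
    endloop
  endfacet
  facet normal 1.0000 0.0000 0.0000
    outer loop
      vertex 21.00 0.00 0.00
      vertex 21.00 7.00 0.00
      vertex 21.00 7.00 15.00
    endloop
  endfacet
  facet normal 1.0000 0.0000 0.0000
    outer loop
      vertex 21.00 0.00 0.00
      vertex 21.00 7.00 15.00
      vertex 21.00 0.00 15.00
    endloop
  endfacet
  facet normal 0.0000 1.0000 0.0000
    outer loop
      vertex 21.00 7.00 0.00
      vertex 3.00 7.00 0.00
      vertex 3.00 7.00 15.00
    endloop
  endfacet
  facet normal 0.0000 1.0000 0.0000
    outer loop
      vertex 21.00 7.00 0.00
      vertex 3.00 7.00 15.00
      vertex 21.00 7.00 15.00
    endloop
  endfacet
  facet normal 1.0000 0.0000 0.0000
    outer loop
      vertex 3.00 7.00 0.00
      vertex 3.00 28.00 0.00
      vertex 3.00 28.00 15.00
    endloop
  endfacet
  facet normal 1.0000 0.0000 0.0000
    outer loop
      vertex 3.00 7.00 0.00
      vertex 3.00 28.00 15.00
      vertex 3.00 7.00 15.00
    endloop
  endfacet
  facet normal 0.0000 1.0000 0.0000
    outer loop
      vertex 3.00 28.00 0.00
      vertex 0.00 28.00 0.00
      vertex 0.00 28.00 15.00
    endloop
  endfacet
  facet normal 0.0000 1.0000 0.0000
    outer loop
      vertex 3.00 28.00 0.00
      vertex 0.00 28.00 15.00
      vertex 3.00 28.00 15.00
    endloop
  endfacet
  facet normal -1.0000 0.0000 0.0000
    outer loop
      vertex 0.00 28.00 0.00
      vertex 0.00 0.00 0.00
      vertex 0.00 0.00 15.00
    endloop
  endfacet
  facet normal -1.0000 0.0000 0.0000
    outer loop
      vertex 0.00 28.00 0.00
      vertex 0.00 0.00 15.00
      vertex 0.00 28.00 15.00
    endloop
  endfacet
endsolid part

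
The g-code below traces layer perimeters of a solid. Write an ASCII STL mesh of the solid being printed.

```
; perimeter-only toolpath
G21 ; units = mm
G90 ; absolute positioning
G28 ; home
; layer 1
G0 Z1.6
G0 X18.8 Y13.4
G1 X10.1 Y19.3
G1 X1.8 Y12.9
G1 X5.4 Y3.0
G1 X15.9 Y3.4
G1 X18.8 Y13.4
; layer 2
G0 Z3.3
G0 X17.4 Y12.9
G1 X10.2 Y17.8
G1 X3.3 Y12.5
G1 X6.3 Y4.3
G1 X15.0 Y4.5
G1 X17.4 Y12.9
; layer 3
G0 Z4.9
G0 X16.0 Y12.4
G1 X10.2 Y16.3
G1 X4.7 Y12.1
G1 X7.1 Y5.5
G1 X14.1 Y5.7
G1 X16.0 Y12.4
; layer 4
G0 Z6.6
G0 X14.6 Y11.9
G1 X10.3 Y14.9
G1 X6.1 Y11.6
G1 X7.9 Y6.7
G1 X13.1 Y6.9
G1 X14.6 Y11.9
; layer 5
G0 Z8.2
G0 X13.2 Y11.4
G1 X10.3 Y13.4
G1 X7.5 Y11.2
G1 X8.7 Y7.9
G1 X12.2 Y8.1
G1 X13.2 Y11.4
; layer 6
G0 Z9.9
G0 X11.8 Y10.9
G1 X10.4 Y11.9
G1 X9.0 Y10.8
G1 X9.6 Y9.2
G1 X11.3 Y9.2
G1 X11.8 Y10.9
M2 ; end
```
solid part
  facet normal 0.0000 0.0000 -1.0000
    outer loop
      vertex 0.4 13.3 0.0
      vertex 10.1 20.8 0.0
      vertex 20.2 13.9 0.0
    endloop
  endfacet
  facet normal 0.0000 0.0000 -1.0000
    outer loop
      vertex 4.6 1.8 0.0
      vertex 0.4 13.3 0.0
      vertex 20.2 13.9 0.0
    endloop
  endfacet
  facet normal 0.0000 0.0000 -1.0000
    outer loop
      vertex 16.8 2.2 0.0
      vertex 4.6 1.8 0.0
      vertex 20.2 13.9 0.0
    endloop
  endfacet
  facet normal 0.4552 0.6663 0.5907
    outer loop
      vertex 20.2 13.9 0.0
      vertex 10.1 20.8 0.0
      vertex 10.4 10.4 11.5
    endloop
  endfacet
  facet normal -0.4937 0.6385 0.5903
    outer loop
      vertex 10.1 20.8 0.0
      vertex 0.4 13.3 0.0
      vertex 10.4 10.4 11.5
    endloop
  endfacet
  facet normal -0.7586 -0.2770 0.5898
    outer loop
      vertex 0.4 13.3 0.0
      vertex 4.6 1.8 0.0
      vertex 10.4 10.4 11.5
    endloop
  endfacet
  facet normal 0.0265 -0.8069 0.5901
    outer loop
      vertex 4.6 1.8 0.0
      vertex 16.8 2.2 0.0
      vertex 10.4 10.4 11.5
    endloop
  endfacet
  facet normal 0.7743 -0.2250 0.5914
    outer loop
      vertex 16.8 2.2 0.0
      vertex 20.2 13.9 0.0
      vertex 10.4 10.4 11.5
    endloop
  endfacet
endsolid part

The G0 Z moves step by Δz≈1.6 mm. The G1 loops shrink linearly with z, so the solid tapers from its base footprint up to z≈11.5. Closing with a flat bottom cap and the tapered top and triangulating gives 8 facets — a regular 5-sided pyramid, base circumscribed radius ≈ 10.4 mm, apex at z ≈ 11.5 mm.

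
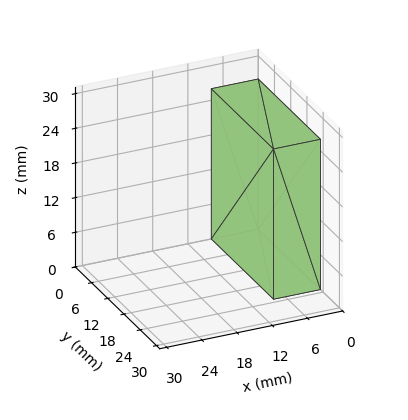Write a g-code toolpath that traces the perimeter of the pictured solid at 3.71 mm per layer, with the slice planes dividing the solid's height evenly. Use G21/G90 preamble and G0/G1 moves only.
Reading the render: the shape is a rectangular box, roughly 8 × 23 mm footprint and 26 mm tall (dimensions read to the nearest mm from the axis ticks). For the g-code, the solid's height is divided into equal slices at the stated Δz and each level perimeter traced with G1 moves after a G0 lift.

; perimeter-only toolpath
G21 ; units = mm
G90 ; absolute positioning
G28 ; home
; layer 1
G0 Z3.71
G0 X0.00 Y0.00
G1 X8.00 Y0.00
G1 X8.00 Y23.00
G1 X0.00 Y23.00
G1 X0.00 Y0.00
; layer 2
G0 Z7.43
G0 X0.00 Y0.00
G1 X8.00 Y0.00
G1 X8.00 Y23.00
G1 X0.00 Y23.00
G1 X0.00 Y0.00
; layer 3
G0 Z11.14
G0 X0.00 Y0.00
G1 X8.00 Y0.00
G1 X8.00 Y23.00
G1 X0.00 Y23.00
G1 X0.00 Y0.00
; layer 4
G0 Z14.86
G0 X0.00 Y0.00
G1 X8.00 Y0.00
G1 X8.00 Y23.00
G1 X0.00 Y23.00
G1 X0.00 Y0.00
; layer 5
G0 Z18.57
G0 X0.00 Y0.00
G1 X8.00 Y0.00
G1 X8.00 Y23.00
G1 X0.00 Y23.00
G1 X0.00 Y0.00
; layer 6
G0 Z22.29
G0 X0.00 Y0.00
G1 X8.00 Y0.00
G1 X8.00 Y23.00
G1 X0.00 Y23.00
G1 X0.00 Y0.00
; layer 7
G0 Z26.00
G0 X0.00 Y0.00
G1 X8.00 Y0.00
G1 X8.00 Y23.00
G1 X0.00 Y23.00
G1 X0.00 Y0.00
M2 ; end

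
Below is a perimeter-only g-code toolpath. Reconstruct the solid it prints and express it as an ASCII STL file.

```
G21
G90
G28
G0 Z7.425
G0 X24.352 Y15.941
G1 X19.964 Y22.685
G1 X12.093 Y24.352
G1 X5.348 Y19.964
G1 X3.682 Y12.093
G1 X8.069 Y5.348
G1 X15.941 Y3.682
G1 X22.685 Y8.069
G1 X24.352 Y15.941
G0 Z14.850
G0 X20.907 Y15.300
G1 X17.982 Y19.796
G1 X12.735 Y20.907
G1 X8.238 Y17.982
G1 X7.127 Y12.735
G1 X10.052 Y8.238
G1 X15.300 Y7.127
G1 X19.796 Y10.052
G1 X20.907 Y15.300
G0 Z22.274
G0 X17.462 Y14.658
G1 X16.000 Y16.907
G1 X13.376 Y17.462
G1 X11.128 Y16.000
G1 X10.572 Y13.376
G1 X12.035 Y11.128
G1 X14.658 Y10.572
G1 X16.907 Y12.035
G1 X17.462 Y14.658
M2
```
solid part
  facet normal 0.0000 0.0000 -1.0000
    outer loop
      vertex 11.452 27.797 0.000
      vertex 21.947 25.575 0.000
      vertex 27.797 16.582 0.000
    endloop
  endfacet
  facet normal 0.0000 0.0000 -1.0000
    outer loop
      vertex 2.459 21.947 0.000
      vertex 11.452 27.797 0.000
      vertex 27.797 16.582 0.000
    endloop
  endfacet
  facet normal 0.0000 0.0000 -1.0000
    outer loop
      vertex 0.237 11.452 0.000
      vertex 2.459 21.947 0.000
      vertex 27.797 16.582 0.000
    endloop
  endfacet
  facet normal 0.0000 0.0000 -1.0000
    outer loop
      vertex 6.087 2.459 0.000
      vertex 0.237 11.452 0.000
      vertex 27.797 16.582 0.000
    endloop
  endfacet
  facet normal 0.0000 0.0000 -1.0000
    outer loop
      vertex 16.582 0.237 0.000
      vertex 6.087 2.459 0.000
      vertex 27.797 16.582 0.000
    endloop
  endfacet
  facet normal 0.0000 0.0000 -1.0000
    outer loop
      vertex 25.575 6.087 0.000
      vertex 16.582 0.237 0.000
      vertex 27.797 16.582 0.000
    endloop
  endfacet
  facet normal 0.7684 0.4998 0.3997
    outer loop
      vertex 27.797 16.582 0.000
      vertex 21.947 25.575 0.000
      vertex 14.017 14.017 29.699
    endloop
  endfacet
  facet normal 0.1899 0.8968 0.3997
    outer loop
      vertex 21.947 25.575 0.000
      vertex 11.452 27.797 0.000
      vertex 14.017 14.017 29.699
    endloop
  endfacet
  facet normal -0.4998 0.7684 0.3997
    outer loop
      vertex 11.452 27.797 0.000
      vertex 2.459 21.947 0.000
      vertex 14.017 14.017 29.699
    endloop
  endfacet
  facet normal -0.8968 0.1899 0.3997
    outer loop
      vertex 2.459 21.947 0.000
      vertex 0.237 11.452 0.000
      vertex 14.017 14.017 29.699
    endloop
  endfacet
  facet normal -0.7684 -0.4998 0.3997
    outer loop
      vertex 0.237 11.452 0.000
      vertex 6.087 2.459 0.000
      vertex 14.017 14.017 29.699
    endloop
  endfacet
  facet normal -0.1899 -0.8968 0.3997
    outer loop
      vertex 6.087 2.459 0.000
      vertex 16.582 0.237 0.000
      vertex 14.017 14.017 29.699
    endloop
  endfacet
  facet normal 0.4998 -0.7684 0.3997
    outer loop
      vertex 16.582 0.237 0.000
      vertex 25.575 6.087 0.000
      vertex 14.017 14.017 29.699
    endloop
  endfacet
  facet normal 0.8968 -0.1899 0.3997
    outer loop
      vertex 25.575 6.087 0.000
      vertex 27.797 16.582 0.000
      vertex 14.017 14.017 29.699
    endloop
  endfacet
endsolid part

The G0 Z moves step by Δz≈7.425 mm. The G1 loops shrink linearly with z, so the solid tapers from its base footprint up to z≈29.7. Closing with a flat bottom cap and the tapered top and triangulating gives 14 facets — a regular 8-sided pyramid, base circumscribed radius ≈ 14 mm, apex at z ≈ 29.7 mm.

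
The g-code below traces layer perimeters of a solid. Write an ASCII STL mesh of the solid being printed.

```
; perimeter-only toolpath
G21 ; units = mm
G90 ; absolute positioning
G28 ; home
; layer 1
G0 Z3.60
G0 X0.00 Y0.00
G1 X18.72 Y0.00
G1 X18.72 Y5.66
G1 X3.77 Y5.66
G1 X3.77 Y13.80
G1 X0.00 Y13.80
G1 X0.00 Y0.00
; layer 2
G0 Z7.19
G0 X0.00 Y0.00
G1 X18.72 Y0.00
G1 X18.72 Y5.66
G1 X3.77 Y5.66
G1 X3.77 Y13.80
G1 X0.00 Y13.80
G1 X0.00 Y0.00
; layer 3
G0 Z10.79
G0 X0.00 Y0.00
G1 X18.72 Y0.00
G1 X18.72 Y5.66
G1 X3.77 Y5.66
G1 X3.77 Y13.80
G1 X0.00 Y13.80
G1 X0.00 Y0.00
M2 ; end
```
solid part
  facet normal 0.0000 0.0000 -1.0000
    outer loop
      vertex 18.72 5.66 0.00
      vertex 18.72 0.00 0.00
      vertex 0.00 0.00 0.00
    endloop
  endfacet
  facet normal 0.0000 0.0000 -1.0000
    outer loop
      vertex 3.77 5.66 0.00
      vertex 18.72 5.66 0.00
      vertex 0.00 0.00 0.00
    endloop
  endfacet
  facet normal 0.0000 0.0000 -1.0000
    outer loop
      vertex 3.77 13.80 0.00
      vertex 3.77 5.66 0.00
      vertex 0.00 0.00 0.00
    endloop
  endfacet
  facet normal 0.0000 0.0000 -1.0000
    outer loop
      vertex 0.00 13.80 0.00
      vertex 3.77 13.80 0.00
      vertex 0.00 0.00 0.00
    endloop
  endfacet
  facet normal 0.0000 0.0000 1.0000
    outer loop
      vertex 0.00 0.00 10.79
      vertex 18.72 0.00 10.79
      vertex 18.72 5.66 10.79
    endloop
  endfacet
  facet normal 0.0000 0.0000 1.0000
    outer loop
      vertex 0.00 0.00 10.79
      vertex 18.72 5.66 10.79
      vertex 3.77 5.66 10.79
    endloop
  endfacet
  facet normal 0.0000 0.0000 1.0000
    outer loop
      vertex 0.00 0.00 10.79
      vertex 3.77 5.66 10.79
      vertex 3.77 13.80 10.79
    endloop
  endfacet
  facet normal 0.0000 0.0000 1.0000
    outer loop
      vertex 0.00 0.00 10.79
      vertex 3.77 13.80 10.79
      vertex 0.00 13.80 10.79
    endloop
  endfacet
  facet normal 0.0000 -1.0000 0.0000
    outer loop
      vertex 0.00 0.00 0.00
      vertex 18.72 0.00 0.00
      vertex 18.72 0.00 10.79
    endloop
  endfacet
  facet normal 0.0000 -1.0000 0.0000
    outer loop
      vertex 0.00 0.00 0.00
      vertex 18.72 0.00 10.79
      vertex 0.00 0.00 10.79
    endloop
  endfacet
  facet normal 1.0000 0.0000 0.0000
    outer loop
      vertex 18.72 0.00 0.00
      vertex 18.72 5.66 0.00
      vertex 18.72 5.66 10.79
    endloop
  endfacet
  facet normal 1.0000 0.0000 0.0000
    outer loop
      vertex 18.72 0.00 0.00
      vertex 18.72 5.66 10.79
      vertex 18.72 0.00 10.79
    endloop
  endfacet
  facet normal 0.0000 1.0000 0.0000
    outer loop
      vertex 18.72 5.66 0.00
      vertex 3.77 5.66 0.00
      vertex 3.77 5.66 10.79
    endloop
  endfacet
  facet normal 0.0000 1.0000 0.0000
    outer loop
      vertex 18.72 5.66 0.00
      vertex 3.77 5.66 10.79
      vertex 18.72 5.66 10.79
    endloop
  endfacet
  facet normal 1.0000 0.0000 0.0000
    outer loop
      vertex 3.77 5.66 0.00
      vertex 3.77 13.80 0.00
      vertex 3.77 13.80 10.79
    endloop
  endfacet
  facet normal 1.0000 0.0000 0.0000
    outer loop
      vertex 3.77 5.66 0.00
      vertex 3.77 13.80 10.79
      vertex 3.77 5.66 10.79
    endloop
  endfacet
  facet normal 0.0000 1.0000 0.0000
    outer loop
      vertex 3.77 13.80 0.00
      vertex 0.00 13.80 0.00
      vertex 0.00 13.80 10.79
    endloop
  endfacet
  facet normal 0.0000 1.0000 0.0000
    outer loop
      vertex 3.77 13.80 0.00
      vertex 0.00 13.80 10.79
      vertex 3.77 13.80 10.79
    endloop
  endfacet
  facet normal -1.0000 0.0000 0.0000
    outer loop
      vertex 0.00 13.80 0.00
      vertex 0.00 0.00 0.00
      vertex 0.00 0.00 10.79
    endloop
  endfacet
  facet normal -1.0000 0.0000 0.0000
    outer loop
      vertex 0.00 13.80 0.00
      vertex 0.00 0.00 10.79
      vertex 0.00 13.80 10.79
    endloop
  endfacet
endsolid part

The G0 Z moves step by Δz≈3.60 mm. Every layer's G1 loop is the same polygon, so the solid is a straight extrusion of it from z=0 to z≈10.8. Closing with flat bottom and top caps and triangulating gives 20 facets — an L-shaped prism: outer 18.7 × 13.8 mm, arm thicknesses ≈ 5.66 mm (horizontal) and 3.77 mm (vertical), extruded 10.8 mm in z.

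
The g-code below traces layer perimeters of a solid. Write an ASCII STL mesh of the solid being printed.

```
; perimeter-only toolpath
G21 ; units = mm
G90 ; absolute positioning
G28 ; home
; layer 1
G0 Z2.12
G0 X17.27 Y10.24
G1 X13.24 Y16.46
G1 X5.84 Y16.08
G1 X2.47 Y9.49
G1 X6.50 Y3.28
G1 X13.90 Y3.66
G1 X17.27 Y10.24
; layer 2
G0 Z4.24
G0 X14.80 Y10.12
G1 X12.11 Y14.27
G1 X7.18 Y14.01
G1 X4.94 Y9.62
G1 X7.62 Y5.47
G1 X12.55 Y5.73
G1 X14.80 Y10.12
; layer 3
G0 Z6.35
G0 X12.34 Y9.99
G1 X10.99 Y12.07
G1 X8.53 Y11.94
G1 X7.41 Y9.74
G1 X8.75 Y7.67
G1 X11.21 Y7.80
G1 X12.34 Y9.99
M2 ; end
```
solid part
  facet normal 0.0000 0.0000 -1.0000
    outer loop
      vertex 4.50 18.15 0.00
      vertex 14.36 18.66 0.00
      vertex 19.73 10.37 0.00
    endloop
  endfacet
  facet normal 0.0000 0.0000 -1.0000
    outer loop
      vertex 0.01 9.37 0.00
      vertex 4.50 18.15 0.00
      vertex 19.73 10.37 0.00
    endloop
  endfacet
  facet normal 0.0000 0.0000 -1.0000
    outer loop
      vertex 5.38 1.08 0.00
      vertex 0.01 9.37 0.00
      vertex 19.73 10.37 0.00
    endloop
  endfacet
  facet normal 0.0000 0.0000 -1.0000
    outer loop
      vertex 15.24 1.59 0.00
      vertex 5.38 1.08 0.00
      vertex 19.73 10.37 0.00
    endloop
  endfacet
  facet normal 0.5908 0.3827 0.7103
    outer loop
      vertex 19.73 10.37 0.00
      vertex 14.36 18.66 0.00
      vertex 9.87 9.87 8.47
    endloop
  endfacet
  facet normal -0.0364 0.7030 0.7103
    outer loop
      vertex 14.36 18.66 0.00
      vertex 4.50 18.15 0.00
      vertex 9.87 9.87 8.47
    endloop
  endfacet
  facet normal -0.6266 0.3204 0.7105
    outer loop
      vertex 4.50 18.15 0.00
      vertex 0.01 9.37 0.00
      vertex 9.87 9.87 8.47
    endloop
  endfacet
  facet normal -0.5908 -0.3827 0.7103
    outer loop
      vertex 0.01 9.37 0.00
      vertex 5.38 1.08 0.00
      vertex 9.87 9.87 8.47
    endloop
  endfacet
  facet normal 0.0364 -0.7030 0.7103
    outer loop
      vertex 5.38 1.08 0.00
      vertex 15.24 1.59 0.00
      vertex 9.87 9.87 8.47
    endloop
  endfacet
  facet normal 0.6266 -0.3204 0.7105
    outer loop
      vertex 15.24 1.59 0.00
      vertex 19.73 10.37 0.00
      vertex 9.87 9.87 8.47
    endloop
  endfacet
endsolid part

The G0 Z moves step by Δz≈2.12 mm. The G1 loops shrink linearly with z, so the solid tapers from its base footprint up to z≈8.47. Closing with a flat bottom cap and the tapered top and triangulating gives 10 facets — a regular 6-sided pyramid, base circumscribed radius ≈ 9.87 mm, apex at z ≈ 8.47 mm.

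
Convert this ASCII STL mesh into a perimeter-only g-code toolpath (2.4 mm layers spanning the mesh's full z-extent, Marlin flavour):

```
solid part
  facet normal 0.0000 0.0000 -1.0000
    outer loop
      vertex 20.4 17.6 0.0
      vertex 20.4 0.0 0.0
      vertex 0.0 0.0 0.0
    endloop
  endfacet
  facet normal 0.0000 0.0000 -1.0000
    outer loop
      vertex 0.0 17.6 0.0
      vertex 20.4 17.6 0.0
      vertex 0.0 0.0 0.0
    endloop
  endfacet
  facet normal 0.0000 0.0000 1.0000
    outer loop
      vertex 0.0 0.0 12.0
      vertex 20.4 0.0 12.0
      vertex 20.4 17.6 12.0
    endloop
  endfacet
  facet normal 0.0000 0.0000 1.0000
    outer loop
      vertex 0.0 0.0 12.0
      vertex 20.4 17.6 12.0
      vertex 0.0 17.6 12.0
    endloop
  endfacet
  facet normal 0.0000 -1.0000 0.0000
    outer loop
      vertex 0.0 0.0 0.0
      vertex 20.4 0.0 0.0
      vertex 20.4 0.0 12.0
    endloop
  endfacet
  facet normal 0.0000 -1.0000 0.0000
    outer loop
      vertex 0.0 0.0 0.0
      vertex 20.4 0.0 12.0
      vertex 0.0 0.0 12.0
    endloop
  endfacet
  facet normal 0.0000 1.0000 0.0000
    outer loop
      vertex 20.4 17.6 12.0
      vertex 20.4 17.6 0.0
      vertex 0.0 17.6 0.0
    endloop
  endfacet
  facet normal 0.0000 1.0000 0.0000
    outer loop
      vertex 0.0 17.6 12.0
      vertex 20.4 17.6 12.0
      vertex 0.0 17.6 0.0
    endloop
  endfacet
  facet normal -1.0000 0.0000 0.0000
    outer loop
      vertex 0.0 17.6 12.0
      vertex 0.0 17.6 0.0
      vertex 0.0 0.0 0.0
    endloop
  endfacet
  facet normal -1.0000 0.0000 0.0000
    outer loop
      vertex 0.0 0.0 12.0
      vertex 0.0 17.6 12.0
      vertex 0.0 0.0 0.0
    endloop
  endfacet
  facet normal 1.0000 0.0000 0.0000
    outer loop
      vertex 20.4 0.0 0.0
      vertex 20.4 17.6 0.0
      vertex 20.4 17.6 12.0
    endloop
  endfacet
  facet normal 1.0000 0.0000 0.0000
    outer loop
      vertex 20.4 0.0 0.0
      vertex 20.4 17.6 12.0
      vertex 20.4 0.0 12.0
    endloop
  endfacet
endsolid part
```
; perimeter-only toolpath
G21 ; units = mm
G90 ; absolute positioning
G28 ; home
; layer 1
G0 Z2.4
G0 X0.0 Y0.0
G1 X20.4 Y0.0
G1 X20.4 Y17.6
G1 X0.0 Y17.6
G1 X0.0 Y0.0
; layer 2
G0 Z4.8
G0 X0.0 Y0.0
G1 X20.4 Y0.0
G1 X20.4 Y17.6
G1 X0.0 Y17.6
G1 X0.0 Y0.0
; layer 3
G0 Z7.2
G0 X0.0 Y0.0
G1 X20.4 Y0.0
G1 X20.4 Y17.6
G1 X0.0 Y17.6
G1 X0.0 Y0.0
; layer 4
G0 Z9.6
G0 X0.0 Y0.0
G1 X20.4 Y0.0
G1 X20.4 Y17.6
G1 X0.0 Y17.6
G1 X0.0 Y0.0
; layer 5
G0 Z12.0
G0 X0.0 Y0.0
G1 X20.4 Y0.0
G1 X20.4 Y17.6
G1 X0.0 Y17.6
G1 X0.0 Y0.0
M2 ; end

The solid is a rectangular box, roughly 20.4 × 17.6 mm footprint and 12 mm tall. Slicing at Δz = 2.4 mm — 5 equal slices spanning the solid's height, so layer i sits at z = i·h/5 — gives 5 non-empty perimeters. Each is a 4-segment closed polygon; G0 lifts to the layer z and rapids to the start vertex, then G1 traces the edges.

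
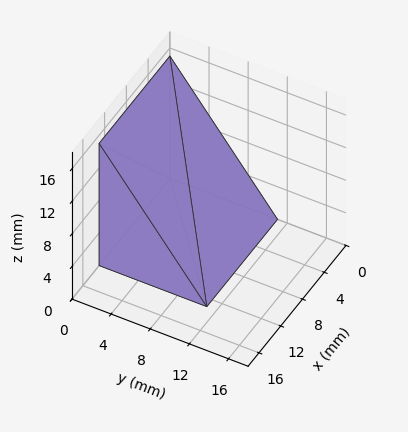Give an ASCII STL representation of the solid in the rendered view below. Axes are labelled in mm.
Reading the render: the shape is a wedge (ramp): 13 × 11 mm base, rising to 15 mm along the y=0 edge and sloping linearly to z=0 at y=11 (dimensions read to the nearest mm from the axis ticks). For the STL, each face is triangulated and given an outward normal.

solid part
  facet normal 0.0000 0.0000 -1.0000
    outer loop
      vertex 13.00 11.00 0.00
      vertex 13.00 0.00 0.00
      vertex 0.00 0.00 0.00
    endloop
  endfacet
  facet normal 0.0000 0.0000 -1.0000
    outer loop
      vertex 0.00 11.00 0.00
      vertex 13.00 11.00 0.00
      vertex 0.00 0.00 0.00
    endloop
  endfacet
  facet normal 0.0000 -1.0000 0.0000
    outer loop
      vertex 0.00 0.00 0.00
      vertex 13.00 0.00 0.00
      vertex 13.00 0.00 15.00
    endloop
  endfacet
  facet normal 0.0000 -1.0000 0.0000
    outer loop
      vertex 0.00 0.00 0.00
      vertex 13.00 0.00 15.00
      vertex 0.00 0.00 15.00
    endloop
  endfacet
  facet normal 0.0000 0.8064 0.5914
    outer loop
      vertex 0.00 0.00 15.00
      vertex 13.00 0.00 15.00
      vertex 13.00 11.00 0.00
    endloop
  endfacet
  facet normal 0.0000 0.8064 0.5914
    outer loop
      vertex 0.00 0.00 15.00
      vertex 13.00 11.00 0.00
      vertex 0.00 11.00 0.00
    endloop
  endfacet
  facet normal -1.0000 0.0000 0.0000
    outer loop
      vertex 0.00 0.00 15.00
      vertex 0.00 11.00 0.00
      vertex 0.00 0.00 0.00
    endloop
  endfacet
  facet normal 1.0000 0.0000 0.0000
    outer loop
      vertex 13.00 0.00 0.00
      vertex 13.00 11.00 0.00
      vertex 13.00 0.00 15.00
    endloop
  endfacet
endsolid part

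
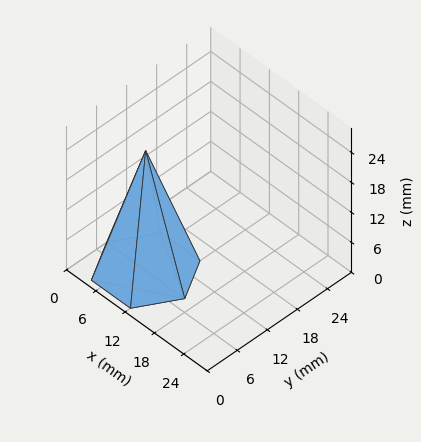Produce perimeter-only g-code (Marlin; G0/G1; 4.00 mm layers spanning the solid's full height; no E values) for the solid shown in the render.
Reading the render: the shape is a regular 6-sided pyramid, base circumscribed radius ≈ 8 mm, apex at z ≈ 24 mm (dimensions read to the nearest mm from the axis ticks). For the g-code, the solid's height is divided into equal slices at the stated Δz and each level perimeter traced with G1 moves after a G0 lift.

; perimeter-only toolpath
G21 ; units = mm
G90 ; absolute positioning
G28 ; home
; layer 1
G0 Z4.00
G0 X14.67 Y8.00
G1 X11.33 Y13.77
G1 X4.67 Y13.77
G1 X1.33 Y8.00
G1 X4.67 Y2.22
G1 X11.33 Y2.22
G1 X14.67 Y8.00
; layer 2
G0 Z8.00
G0 X13.33 Y8.00
G1 X10.67 Y12.62
G1 X5.33 Y12.62
G1 X2.67 Y8.00
G1 X5.33 Y3.38
G1 X10.67 Y3.38
G1 X13.33 Y8.00
; layer 3
G0 Z12.00
G0 X12.00 Y8.00
G1 X10.00 Y11.46
G1 X6.00 Y11.46
G1 X4.00 Y8.00
G1 X6.00 Y4.54
G1 X10.00 Y4.54
G1 X12.00 Y8.00
; layer 4
G0 Z16.00
G0 X10.67 Y8.00
G1 X9.33 Y10.31
G1 X6.67 Y10.31
G1 X5.33 Y8.00
G1 X6.67 Y5.69
G1 X9.33 Y5.69
G1 X10.67 Y8.00
; layer 5
G0 Z20.00
G0 X9.33 Y8.00
G1 X8.67 Y9.15
G1 X7.33 Y9.15
G1 X6.67 Y8.00
G1 X7.33 Y6.85
G1 X8.67 Y6.85
G1 X9.33 Y8.00
M2 ; end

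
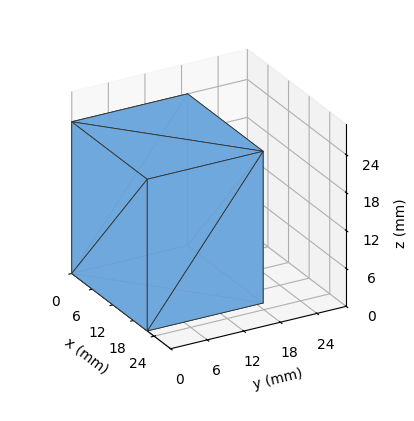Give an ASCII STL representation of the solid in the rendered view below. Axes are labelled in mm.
Reading the render: the shape is a rectangular box, roughly 22 × 19 mm footprint and 24 mm tall (dimensions read to the nearest mm from the axis ticks). For the STL, each face is triangulated and given an outward normal.

solid part
  facet normal 0.0000 0.0000 -1.0000
    outer loop
      vertex 22.00 19.00 0.00
      vertex 22.00 0.00 0.00
      vertex 0.00 0.00 0.00
    endloop
  endfacet
  facet normal 0.0000 0.0000 -1.0000
    outer loop
      vertex 0.00 19.00 0.00
      vertex 22.00 19.00 0.00
      vertex 0.00 0.00 0.00
    endloop
  endfacet
  facet normal 0.0000 0.0000 1.0000
    outer loop
      vertex 0.00 0.00 24.00
      vertex 22.00 0.00 24.00
      vertex 22.00 19.00 24.00
    endloop
  endfacet
  facet normal 0.0000 0.0000 1.0000
    outer loop
      vertex 0.00 0.00 24.00
      vertex 22.00 19.00 24.00
      vertex 0.00 19.00 24.00
    endloop
  endfacet
  facet normal 0.0000 -1.0000 0.0000
    outer loop
      vertex 0.00 0.00 0.00
      vertex 22.00 0.00 0.00
      vertex 22.00 0.00 24.00
    endloop
  endfacet
  facet normal 0.0000 -1.0000 0.0000
    outer loop
      vertex 0.00 0.00 0.00
      vertex 22.00 0.00 24.00
      vertex 0.00 0.00 24.00
    endloop
  endfacet
  facet normal 0.0000 1.0000 0.0000
    outer loop
      vertex 22.00 19.00 24.00
      vertex 22.00 19.00 0.00
      vertex 0.00 19.00 0.00
    endloop
  endfacet
  facet normal 0.0000 1.0000 0.0000
    outer loop
      vertex 0.00 19.00 24.00
      vertex 22.00 19.00 24.00
      vertex 0.00 19.00 0.00
    endloop
  endfacet
  facet normal -1.0000 0.0000 0.0000
    outer loop
      vertex 0.00 19.00 24.00
      vertex 0.00 19.00 0.00
      vertex 0.00 0.00 0.00
    endloop
  endfacet
  facet normal -1.0000 0.0000 0.0000
    outer loop
      vertex 0.00 0.00 24.00
      vertex 0.00 19.00 24.00
      vertex 0.00 0.00 0.00
    endloop
  endfacet
  facet normal 1.0000 0.0000 0.0000
    outer loop
      vertex 22.00 0.00 0.00
      vertex 22.00 19.00 0.00
      vertex 22.00 19.00 24.00
    endloop
  endfacet
  facet normal 1.0000 0.0000 0.0000
    outer loop
      vertex 22.00 0.00 0.00
      vertex 22.00 19.00 24.00
      vertex 22.00 0.00 24.00
    endloop
  endfacet
endsolid part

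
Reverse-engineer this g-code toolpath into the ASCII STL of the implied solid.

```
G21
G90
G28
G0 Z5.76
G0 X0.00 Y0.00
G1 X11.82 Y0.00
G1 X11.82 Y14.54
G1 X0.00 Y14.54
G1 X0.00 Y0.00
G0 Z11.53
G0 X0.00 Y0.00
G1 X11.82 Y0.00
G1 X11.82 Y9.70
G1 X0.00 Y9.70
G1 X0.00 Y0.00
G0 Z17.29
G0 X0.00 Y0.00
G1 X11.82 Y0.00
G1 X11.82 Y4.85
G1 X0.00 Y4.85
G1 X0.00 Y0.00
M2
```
solid part
  facet normal 0.0000 0.0000 -1.0000
    outer loop
      vertex 11.82 19.39 0.00
      vertex 11.82 0.00 0.00
      vertex 0.00 0.00 0.00
    endloop
  endfacet
  facet normal 0.0000 0.0000 -1.0000
    outer loop
      vertex 0.00 19.39 0.00
      vertex 11.82 19.39 0.00
      vertex 0.00 0.00 0.00
    endloop
  endfacet
  facet normal 0.0000 -1.0000 0.0000
    outer loop
      vertex 0.00 0.00 0.00
      vertex 11.82 0.00 0.00
      vertex 11.82 0.00 23.05
    endloop
  endfacet
  facet normal 0.0000 -1.0000 0.0000
    outer loop
      vertex 0.00 0.00 0.00
      vertex 11.82 0.00 23.05
      vertex 0.00 0.00 23.05
    endloop
  endfacet
  facet normal 0.0000 0.7652 0.6437
    outer loop
      vertex 0.00 0.00 23.05
      vertex 11.82 0.00 23.05
      vertex 11.82 19.39 0.00
    endloop
  endfacet
  facet normal 0.0000 0.7652 0.6437
    outer loop
      vertex 0.00 0.00 23.05
      vertex 11.82 19.39 0.00
      vertex 0.00 19.39 0.00
    endloop
  endfacet
  facet normal -1.0000 0.0000 0.0000
    outer loop
      vertex 0.00 0.00 23.05
      vertex 0.00 19.39 0.00
      vertex 0.00 0.00 0.00
    endloop
  endfacet
  facet normal 1.0000 0.0000 0.0000
    outer loop
      vertex 11.82 0.00 0.00
      vertex 11.82 19.39 0.00
      vertex 11.82 0.00 23.05
    endloop
  endfacet
endsolid part

The G0 Z moves step by Δz≈5.76 mm. The G1 loops shrink linearly with z, so the solid tapers from its base footprint up to z≈23.1. Closing with a flat bottom cap and the tapered top and triangulating gives 8 facets — a wedge (ramp): 11.8 × 19.4 mm base, rising to 23.1 mm along the y=0 edge and sloping linearly to z=0 at y=19.4.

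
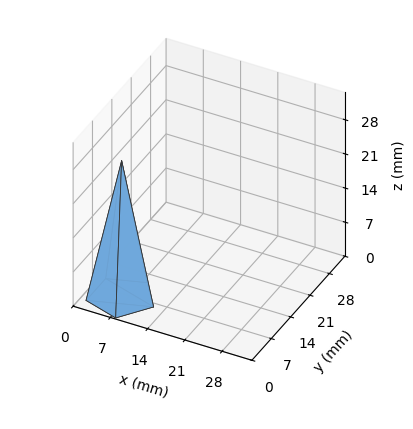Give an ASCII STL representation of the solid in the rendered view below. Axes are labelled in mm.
Reading the render: the shape is a regular 5-sided pyramid, base circumscribed radius ≈ 6 mm, apex at z ≈ 28 mm (dimensions read to the nearest mm from the axis ticks). For the STL, each face is triangulated and given an outward normal.

solid part
  facet normal 0.0000 0.0000 -1.0000
    outer loop
      vertex 1.15 9.53 0.00
      vertex 7.85 11.71 0.00
      vertex 12.00 6.00 0.00
    endloop
  endfacet
  facet normal 0.0000 0.0000 -1.0000
    outer loop
      vertex 1.15 2.47 0.00
      vertex 1.15 9.53 0.00
      vertex 12.00 6.00 0.00
    endloop
  endfacet
  facet normal 0.0000 0.0000 -1.0000
    outer loop
      vertex 7.85 0.29 0.00
      vertex 1.15 2.47 0.00
      vertex 12.00 6.00 0.00
    endloop
  endfacet
  facet normal 0.7970 0.5793 0.1708
    outer loop
      vertex 12.00 6.00 0.00
      vertex 7.85 11.71 0.00
      vertex 6.00 6.00 28.00
    endloop
  endfacet
  facet normal -0.3049 0.9369 0.1709
    outer loop
      vertex 7.85 11.71 0.00
      vertex 1.15 9.53 0.00
      vertex 6.00 6.00 28.00
    endloop
  endfacet
  facet normal -0.9853 0.0000 0.1707
    outer loop
      vertex 1.15 9.53 0.00
      vertex 1.15 2.47 0.00
      vertex 6.00 6.00 28.00
    endloop
  endfacet
  facet normal -0.3049 -0.9369 0.1709
    outer loop
      vertex 1.15 2.47 0.00
      vertex 7.85 0.29 0.00
      vertex 6.00 6.00 28.00
    endloop
  endfacet
  facet normal 0.7970 -0.5793 0.1708
    outer loop
      vertex 7.85 0.29 0.00
      vertex 12.00 6.00 0.00
      vertex 6.00 6.00 28.00
    endloop
  endfacet
endsolid part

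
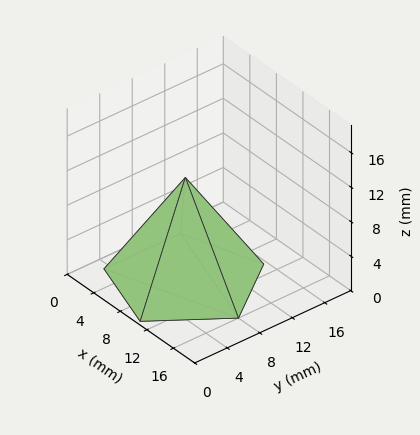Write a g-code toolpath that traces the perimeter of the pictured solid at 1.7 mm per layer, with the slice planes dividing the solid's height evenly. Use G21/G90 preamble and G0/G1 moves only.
Reading the render: the shape is a regular 5-sided pyramid, base circumscribed radius ≈ 8 mm, apex at z ≈ 12 mm (dimensions read to the nearest mm from the axis ticks). For the g-code, the solid's height is divided into equal slices at the stated Δz and each level perimeter traced with G1 moves after a G0 lift.

; perimeter-only toolpath
G21 ; units = mm
G90 ; absolute positioning
G28 ; home
; layer 1
G0 Z1.7
G0 X14.9 Y8.0
G1 X10.1 Y14.5
G1 X2.4 Y12.0
G1 X2.4 Y4.0
G1 X10.1 Y1.5
G1 X14.9 Y8.0
; layer 2
G0 Z3.4
G0 X13.7 Y8.0
G1 X9.8 Y13.4
G1 X3.4 Y11.4
G1 X3.4 Y4.6
G1 X9.8 Y2.6
G1 X13.7 Y8.0
; layer 3
G0 Z5.1
G0 X12.6 Y8.0
G1 X9.4 Y12.3
G1 X4.3 Y10.7
G1 X4.3 Y5.3
G1 X9.4 Y3.7
G1 X12.6 Y8.0
; layer 4
G0 Z6.9
G0 X11.4 Y8.0
G1 X9.1 Y11.3
G1 X5.2 Y10.0
G1 X5.2 Y6.0
G1 X9.1 Y4.7
G1 X11.4 Y8.0
; layer 5
G0 Z8.6
G0 X10.3 Y8.0
G1 X8.7 Y10.2
G1 X6.1 Y9.3
G1 X6.1 Y6.7
G1 X8.7 Y5.8
G1 X10.3 Y8.0
; layer 6
G0 Z10.3
G0 X9.1 Y8.0
G1 X8.4 Y9.1
G1 X7.1 Y8.7
G1 X7.1 Y7.3
G1 X8.4 Y6.9
G1 X9.1 Y8.0
M2 ; end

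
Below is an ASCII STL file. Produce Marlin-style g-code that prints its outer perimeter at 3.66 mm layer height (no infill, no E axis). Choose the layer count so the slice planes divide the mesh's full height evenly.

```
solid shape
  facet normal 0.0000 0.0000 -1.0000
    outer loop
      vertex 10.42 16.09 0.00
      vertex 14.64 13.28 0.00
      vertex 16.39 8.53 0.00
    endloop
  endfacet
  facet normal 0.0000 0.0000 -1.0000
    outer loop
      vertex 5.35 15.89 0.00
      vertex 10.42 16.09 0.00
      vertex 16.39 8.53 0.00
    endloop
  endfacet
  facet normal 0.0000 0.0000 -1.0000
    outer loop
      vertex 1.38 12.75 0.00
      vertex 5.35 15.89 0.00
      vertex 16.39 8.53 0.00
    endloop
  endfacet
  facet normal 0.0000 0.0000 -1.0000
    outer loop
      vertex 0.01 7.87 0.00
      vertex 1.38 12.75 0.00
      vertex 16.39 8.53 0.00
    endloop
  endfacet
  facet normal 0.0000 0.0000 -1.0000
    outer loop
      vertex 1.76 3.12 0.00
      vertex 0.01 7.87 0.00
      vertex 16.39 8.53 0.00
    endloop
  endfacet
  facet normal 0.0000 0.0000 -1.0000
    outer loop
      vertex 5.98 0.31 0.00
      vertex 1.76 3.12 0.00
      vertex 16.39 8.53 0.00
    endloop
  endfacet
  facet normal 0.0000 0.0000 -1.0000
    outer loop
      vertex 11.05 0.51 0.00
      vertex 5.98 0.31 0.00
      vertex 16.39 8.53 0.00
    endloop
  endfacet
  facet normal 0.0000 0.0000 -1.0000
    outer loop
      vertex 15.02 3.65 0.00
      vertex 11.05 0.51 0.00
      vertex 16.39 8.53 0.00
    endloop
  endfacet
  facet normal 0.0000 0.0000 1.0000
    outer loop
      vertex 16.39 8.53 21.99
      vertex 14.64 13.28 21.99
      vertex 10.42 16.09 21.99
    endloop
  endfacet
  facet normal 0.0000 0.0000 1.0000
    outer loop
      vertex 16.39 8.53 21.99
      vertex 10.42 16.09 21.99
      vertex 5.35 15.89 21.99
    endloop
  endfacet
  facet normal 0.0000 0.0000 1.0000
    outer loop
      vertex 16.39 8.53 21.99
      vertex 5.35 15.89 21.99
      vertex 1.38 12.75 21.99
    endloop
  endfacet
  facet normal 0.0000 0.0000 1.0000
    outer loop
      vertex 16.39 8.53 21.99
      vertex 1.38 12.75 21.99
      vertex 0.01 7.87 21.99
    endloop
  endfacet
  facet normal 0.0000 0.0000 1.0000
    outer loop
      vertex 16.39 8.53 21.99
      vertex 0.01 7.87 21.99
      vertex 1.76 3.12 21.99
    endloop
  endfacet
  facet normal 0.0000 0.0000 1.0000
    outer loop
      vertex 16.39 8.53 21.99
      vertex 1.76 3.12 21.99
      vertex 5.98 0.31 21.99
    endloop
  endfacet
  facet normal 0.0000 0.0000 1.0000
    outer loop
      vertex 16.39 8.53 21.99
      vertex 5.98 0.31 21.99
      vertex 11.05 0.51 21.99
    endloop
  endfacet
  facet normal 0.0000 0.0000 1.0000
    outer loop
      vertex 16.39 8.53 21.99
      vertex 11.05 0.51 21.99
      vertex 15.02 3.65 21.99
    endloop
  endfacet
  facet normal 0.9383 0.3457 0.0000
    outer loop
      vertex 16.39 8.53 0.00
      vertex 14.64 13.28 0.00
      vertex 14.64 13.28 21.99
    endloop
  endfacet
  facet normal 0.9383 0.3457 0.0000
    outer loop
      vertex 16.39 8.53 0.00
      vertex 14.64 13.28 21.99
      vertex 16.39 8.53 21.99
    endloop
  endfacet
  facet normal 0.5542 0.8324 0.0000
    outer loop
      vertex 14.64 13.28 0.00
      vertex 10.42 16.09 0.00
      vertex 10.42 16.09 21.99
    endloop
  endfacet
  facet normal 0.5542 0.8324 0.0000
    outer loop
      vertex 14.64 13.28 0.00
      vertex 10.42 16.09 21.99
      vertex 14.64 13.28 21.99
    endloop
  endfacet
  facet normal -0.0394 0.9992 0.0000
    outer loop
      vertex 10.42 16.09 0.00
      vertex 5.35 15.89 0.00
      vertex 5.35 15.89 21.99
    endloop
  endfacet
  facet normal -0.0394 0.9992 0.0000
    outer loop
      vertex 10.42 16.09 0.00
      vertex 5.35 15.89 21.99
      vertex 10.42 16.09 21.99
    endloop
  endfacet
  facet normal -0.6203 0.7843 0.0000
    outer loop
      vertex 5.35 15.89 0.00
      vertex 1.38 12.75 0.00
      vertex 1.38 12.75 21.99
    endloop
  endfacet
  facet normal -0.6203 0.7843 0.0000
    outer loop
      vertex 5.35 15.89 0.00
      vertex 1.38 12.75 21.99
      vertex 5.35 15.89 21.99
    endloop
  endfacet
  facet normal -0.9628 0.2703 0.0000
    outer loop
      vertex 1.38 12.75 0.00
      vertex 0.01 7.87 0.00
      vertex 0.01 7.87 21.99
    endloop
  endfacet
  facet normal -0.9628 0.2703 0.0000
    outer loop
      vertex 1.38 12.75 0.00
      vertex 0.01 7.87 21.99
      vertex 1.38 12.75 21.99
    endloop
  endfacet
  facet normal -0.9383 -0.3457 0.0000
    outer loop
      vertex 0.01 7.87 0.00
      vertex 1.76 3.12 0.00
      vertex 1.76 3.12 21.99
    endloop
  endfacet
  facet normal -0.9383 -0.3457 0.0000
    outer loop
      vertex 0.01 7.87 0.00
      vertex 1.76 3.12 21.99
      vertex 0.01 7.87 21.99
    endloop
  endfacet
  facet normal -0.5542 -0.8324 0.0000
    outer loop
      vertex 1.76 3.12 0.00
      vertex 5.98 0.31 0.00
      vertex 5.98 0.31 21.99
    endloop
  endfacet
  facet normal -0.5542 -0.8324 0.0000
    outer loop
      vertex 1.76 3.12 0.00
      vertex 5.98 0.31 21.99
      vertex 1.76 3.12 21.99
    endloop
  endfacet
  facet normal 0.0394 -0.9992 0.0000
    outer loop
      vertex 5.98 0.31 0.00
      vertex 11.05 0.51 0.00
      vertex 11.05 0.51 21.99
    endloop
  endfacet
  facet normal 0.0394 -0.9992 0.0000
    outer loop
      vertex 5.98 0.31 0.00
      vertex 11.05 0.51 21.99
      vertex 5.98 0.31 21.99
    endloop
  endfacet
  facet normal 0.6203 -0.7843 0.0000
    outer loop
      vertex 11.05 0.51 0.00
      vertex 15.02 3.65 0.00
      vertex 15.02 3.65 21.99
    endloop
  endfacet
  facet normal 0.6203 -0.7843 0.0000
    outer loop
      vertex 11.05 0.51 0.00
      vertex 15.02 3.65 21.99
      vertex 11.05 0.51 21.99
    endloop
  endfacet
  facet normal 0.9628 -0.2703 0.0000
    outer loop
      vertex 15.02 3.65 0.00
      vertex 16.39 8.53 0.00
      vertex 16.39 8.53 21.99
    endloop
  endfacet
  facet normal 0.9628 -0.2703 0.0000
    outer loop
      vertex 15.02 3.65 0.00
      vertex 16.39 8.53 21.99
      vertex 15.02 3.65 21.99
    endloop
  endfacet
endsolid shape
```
; perimeter-only toolpath
G21 ; units = mm
G90 ; absolute positioning
G28 ; home
; layer 1
G0 Z3.66
G0 X16.39 Y8.53
G1 X14.64 Y13.28
G1 X10.42 Y16.09
G1 X5.35 Y15.89
G1 X1.38 Y12.75
G1 X0.01 Y7.87
G1 X1.76 Y3.12
G1 X5.98 Y0.31
G1 X11.05 Y0.51
G1 X15.02 Y3.65
G1 X16.39 Y8.53
; layer 2
G0 Z7.33
G0 X16.39 Y8.53
G1 X14.64 Y13.28
G1 X10.42 Y16.09
G1 X5.35 Y15.89
G1 X1.38 Y12.75
G1 X0.01 Y7.87
G1 X1.76 Y3.12
G1 X5.98 Y0.31
G1 X11.05 Y0.51
G1 X15.02 Y3.65
G1 X16.39 Y8.53
; layer 3
G0 Z10.99
G0 X16.39 Y8.53
G1 X14.64 Y13.28
G1 X10.42 Y16.09
G1 X5.35 Y15.89
G1 X1.38 Y12.75
G1 X0.01 Y7.87
G1 X1.76 Y3.12
G1 X5.98 Y0.31
G1 X11.05 Y0.51
G1 X15.02 Y3.65
G1 X16.39 Y8.53
; layer 4
G0 Z14.66
G0 X16.39 Y8.53
G1 X14.64 Y13.28
G1 X10.42 Y16.09
G1 X5.35 Y15.89
G1 X1.38 Y12.75
G1 X0.01 Y7.87
G1 X1.76 Y3.12
G1 X5.98 Y0.31
G1 X11.05 Y0.51
G1 X15.02 Y3.65
G1 X16.39 Y8.53
; layer 5
G0 Z18.32
G0 X16.39 Y8.53
G1 X14.64 Y13.28
G1 X10.42 Y16.09
G1 X5.35 Y15.89
G1 X1.38 Y12.75
G1 X0.01 Y7.87
G1 X1.76 Y3.12
G1 X5.98 Y0.31
G1 X11.05 Y0.51
G1 X15.02 Y3.65
G1 X16.39 Y8.53
; layer 6
G0 Z21.99
G0 X16.39 Y8.53
G1 X14.64 Y13.28
G1 X10.42 Y16.09
G1 X5.35 Y15.89
G1 X1.38 Y12.75
G1 X0.01 Y7.87
G1 X1.76 Y3.12
G1 X5.98 Y0.31
G1 X11.05 Y0.51
G1 X15.02 Y3.65
G1 X16.39 Y8.53
M2 ; end

The solid is a regular 10-sided prism (a cylinder approximated with 10 flat sides), circumscribed radius ≈ 8.2 mm, height ≈ 22 mm. Slicing at Δz = 3.66 mm — 6 equal slices spanning the solid's height, so layer i sits at z = i·h/6 — gives 6 non-empty perimeters. Each is a 10-segment closed polygon; G0 lifts to the layer z and rapids to the start vertex, then G1 traces the edges.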